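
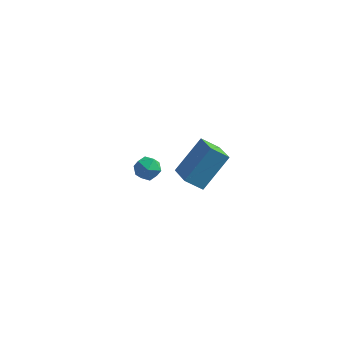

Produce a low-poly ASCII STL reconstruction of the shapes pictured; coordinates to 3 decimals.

solid 
facet normal -0.719 0.687 -0.105
outer loop
vertex -3.974 4.459 -3.341
vertex -4.401 4.055 -3.059
vertex -4.057 4.471 -2.694
endloop
endfacet
facet normal -0.080 0.996 -0.029
outer loop
vertex -3.974 4.459 -3.341
vertex -4.057 4.471 -2.694
vertex -3.457 4.512 -2.947
endloop
endfacet
facet normal 0.343 0.760 -0.553
outer loop
vertex -3.974 4.459 -3.341
vertex -3.457 4.512 -2.947
vertex -3.432 4.121 -3.469
endloop
endfacet
facet normal -0.035 0.305 -0.952
outer loop
vertex -3.974 4.459 -3.341
vertex -3.432 4.121 -3.469
vertex -4.015 3.839 -3.538
endloop
endfacet
facet normal -0.691 0.260 -0.674
outer loop
vertex -3.974 4.459 -3.341
vertex -4.015 3.839 -3.538
vertex -4.401 4.055 -3.059
endloop
endfacet
facet normal 0.196 0.781 0.592
outer loop
vertex -3.457 4.512 -2.947
vertex -4.057 4.471 -2.694
vertex -3.565 4.141 -2.422
endloop
endfacet
facet normal -0.837 0.280 0.470
outer loop
vertex -4.057 4.471 -2.694
vertex -4.401 4.055 -3.059
vertex -4.148 3.859 -2.491
endloop
endfacet
facet normal -0.792 -0.410 -0.453
outer loop
vertex -4.401 4.055 -3.059
vertex -4.015 3.839 -3.538
vertex -4.123 3.468 -3.013
endloop
endfacet
facet normal 0.271 -0.339 -0.901
outer loop
vertex -4.015 3.839 -3.538
vertex -3.432 4.121 -3.469
vertex -3.523 3.509 -3.266
endloop
endfacet
facet normal 0.881 0.397 -0.255
outer loop
vertex -3.432 4.121 -3.469
vertex -3.457 4.512 -2.947
vertex -3.179 3.925 -2.901
endloop
endfacet
facet normal 0.035 -0.305 0.952
outer loop
vertex -3.606 3.521 -2.619
vertex -3.565 4.141 -2.422
vertex -4.148 3.859 -2.491
endloop
endfacet
facet normal -0.343 -0.760 0.553
outer loop
vertex -3.606 3.521 -2.619
vertex -4.148 3.859 -2.491
vertex -4.123 3.468 -3.013
endloop
endfacet
facet normal 0.080 -0.996 0.029
outer loop
vertex -3.606 3.521 -2.619
vertex -4.123 3.468 -3.013
vertex -3.523 3.509 -3.266
endloop
endfacet
facet normal 0.719 -0.687 0.105
outer loop
vertex -3.606 3.521 -2.619
vertex -3.523 3.509 -3.266
vertex -3.179 3.925 -2.901
endloop
endfacet
facet normal 0.691 -0.260 0.674
outer loop
vertex -3.606 3.521 -2.619
vertex -3.179 3.925 -2.901
vertex -3.565 4.141 -2.422
endloop
endfacet
facet normal -0.271 0.339 0.901
outer loop
vertex -4.148 3.859 -2.491
vertex -3.565 4.141 -2.422
vertex -4.057 4.471 -2.694
endloop
endfacet
facet normal -0.881 -0.397 0.255
outer loop
vertex -4.123 3.468 -3.013
vertex -4.148 3.859 -2.491
vertex -4.401 4.055 -3.059
endloop
endfacet
facet normal -0.196 -0.781 -0.592
outer loop
vertex -3.523 3.509 -3.266
vertex -4.123 3.468 -3.013
vertex -4.015 3.839 -3.538
endloop
endfacet
facet normal 0.837 -0.280 -0.470
outer loop
vertex -3.179 3.925 -2.901
vertex -3.523 3.509 -3.266
vertex -3.432 4.121 -3.469
endloop
endfacet
facet normal 0.792 0.410 0.453
outer loop
vertex -3.565 4.141 -2.422
vertex -3.179 3.925 -2.901
vertex -3.457 4.512 -2.947
endloop
endfacet
facet normal -0.557 0.767 -0.320
outer loop
vertex -1.262 -0.161 1.334
vertex -0.571 0.855 2.566
vertex -0.613 0.077 0.774
endloop
endfacet
facet normal -0.397 -0.584 -0.708
outer loop
vertex 0.051 -0.835 1.154
vertex -1.262 -0.161 1.334
vertex -0.613 0.077 0.774
endloop
endfacet
facet normal -0.557 0.767 -0.320
outer loop
vertex -0.613 0.077 0.774
vertex -0.571 0.855 2.566
vertex 0.078 1.093 2.006
endloop
endfacet
facet normal 0.729 0.268 -0.630
outer loop
vertex 0.078 1.093 2.006
vertex 0.051 -0.835 1.154
vertex -0.613 0.077 0.774
endloop
endfacet
facet normal -0.729 -0.268 0.630
outer loop
vertex -1.262 -0.161 1.334
vertex 0.093 -0.057 2.946
vertex -0.571 0.855 2.566
endloop
endfacet
facet normal -0.397 -0.584 -0.708
outer loop
vertex -0.598 -1.073 1.714
vertex -1.262 -0.161 1.334
vertex 0.051 -0.835 1.154
endloop
endfacet
facet normal -0.729 -0.268 0.630
outer loop
vertex -0.598 -1.073 1.714
vertex 0.093 -0.057 2.946
vertex -1.262 -0.161 1.334
endloop
endfacet
facet normal 0.397 0.584 0.708
outer loop
vertex -0.571 0.855 2.566
vertex 0.093 -0.057 2.946
vertex 0.078 1.093 2.006
endloop
endfacet
facet normal 0.729 0.268 -0.630
outer loop
vertex 0.742 0.181 2.386
vertex 0.051 -0.835 1.154
vertex 0.078 1.093 2.006
endloop
endfacet
facet normal 0.397 0.584 0.708
outer loop
vertex 0.078 1.093 2.006
vertex 0.093 -0.057 2.946
vertex 0.742 0.181 2.386
endloop
endfacet
facet normal 0.557 -0.767 0.320
outer loop
vertex 0.742 0.181 2.386
vertex -0.598 -1.073 1.714
vertex 0.051 -0.835 1.154
endloop
endfacet
facet normal 0.557 -0.767 0.320
outer loop
vertex 0.093 -0.057 2.946
vertex -0.598 -1.073 1.714
vertex 0.742 0.181 2.386
endloop
endfacet

endsolid


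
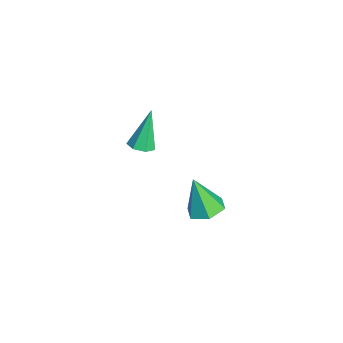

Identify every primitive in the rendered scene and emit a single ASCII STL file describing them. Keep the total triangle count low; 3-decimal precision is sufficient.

solid 
facet normal 0.211 0.275 -0.938
outer loop
vertex -1.702 -1.546 -3.814
vertex -2.532 -1.544 -4.0
vertex -2.16 -0.837 -3.709
endloop
endfacet
facet normal 0.675 0.339 0.656
outer loop
vertex -1.702 -1.546 -3.814
vertex -2.16 -0.837 -3.709
vertex -2.908 -2.036 -2.32
endloop
endfacet
facet normal 0.211 0.275 -0.938
outer loop
vertex -2.16 -0.837 -3.709
vertex -2.532 -1.544 -4.0
vertex -2.989 -0.835 -3.895
endloop
endfacet
facet normal -0.134 0.785 0.605
outer loop
vertex -2.16 -0.837 -3.709
vertex -2.989 -0.835 -3.895
vertex -2.908 -2.036 -2.32
endloop
endfacet
facet normal 0.210 0.274 -0.938
outer loop
vertex -2.989 -0.835 -3.895
vertex -2.532 -1.544 -4.0
vertex -3.361 -1.542 -4.185
endloop
endfacet
facet normal -0.888 0.342 0.306
outer loop
vertex -2.989 -0.835 -3.895
vertex -3.361 -1.542 -4.185
vertex -2.908 -2.036 -2.32
endloop
endfacet
facet normal 0.210 0.274 -0.938
outer loop
vertex -3.361 -1.542 -4.185
vertex -2.532 -1.544 -4.0
vertex -2.904 -2.251 -4.29
endloop
endfacet
facet normal -0.835 -0.547 0.058
outer loop
vertex -3.361 -1.542 -4.185
vertex -2.904 -2.251 -4.29
vertex -2.908 -2.036 -2.32
endloop
endfacet
facet normal 0.209 0.275 -0.938
outer loop
vertex -2.904 -2.251 -4.29
vertex -2.532 -1.544 -4.0
vertex -2.074 -2.252 -4.105
endloop
endfacet
facet normal -0.025 -0.994 0.108
outer loop
vertex -2.904 -2.251 -4.29
vertex -2.074 -2.252 -4.105
vertex -2.908 -2.036 -2.32
endloop
endfacet
facet normal 0.211 0.275 -0.938
outer loop
vertex -2.074 -2.252 -4.105
vertex -2.532 -1.544 -4.0
vertex -1.702 -1.546 -3.814
endloop
endfacet
facet normal 0.728 -0.551 0.407
outer loop
vertex -2.074 -2.252 -4.105
vertex -1.702 -1.546 -3.814
vertex -2.908 -2.036 -2.32
endloop
endfacet
facet normal 0.282 -0.259 -0.924
outer loop
vertex -2.223 -3.646 0.593
vertex -2.53 -4.149 0.64
vertex -2.711 -3.625 0.438
endloop
endfacet
facet normal 0.033 0.999 0.030
outer loop
vertex -2.223 -3.646 0.593
vertex -2.711 -3.625 0.438
vertex -3.05 -3.671 2.34
endloop
endfacet
facet normal 0.282 -0.259 -0.924
outer loop
vertex -2.711 -3.625 0.438
vertex -2.53 -4.149 0.64
vertex -3.062 -3.997 0.435
endloop
endfacet
facet normal -0.722 0.682 -0.112
outer loop
vertex -2.711 -3.625 0.438
vertex -3.062 -3.997 0.435
vertex -3.05 -3.671 2.34
endloop
endfacet
facet normal 0.282 -0.259 -0.924
outer loop
vertex -3.062 -3.997 0.435
vertex -2.53 -4.149 0.64
vertex -3.012 -4.484 0.587
endloop
endfacet
facet normal -0.995 -0.095 0.023
outer loop
vertex -3.062 -3.997 0.435
vertex -3.012 -4.484 0.587
vertex -3.05 -3.671 2.34
endloop
endfacet
facet normal 0.282 -0.260 -0.924
outer loop
vertex -3.012 -4.484 0.587
vertex -2.53 -4.149 0.64
vertex -2.599 -4.718 0.779
endloop
endfacet
facet normal -0.577 -0.745 0.333
outer loop
vertex -3.012 -4.484 0.587
vertex -2.599 -4.718 0.779
vertex -3.05 -3.671 2.34
endloop
endfacet
facet normal 0.284 -0.260 -0.923
outer loop
vertex -2.599 -4.718 0.779
vertex -2.53 -4.149 0.64
vertex -2.134 -4.523 0.867
endloop
endfacet
facet normal 0.216 -0.781 0.586
outer loop
vertex -2.599 -4.718 0.779
vertex -2.134 -4.523 0.867
vertex -3.05 -3.671 2.34
endloop
endfacet
facet normal 0.284 -0.260 -0.923
outer loop
vertex -2.134 -4.523 0.867
vertex -2.53 -4.149 0.64
vertex -1.967 -4.046 0.784
endloop
endfacet
facet normal 0.788 -0.173 0.590
outer loop
vertex -2.134 -4.523 0.867
vertex -1.967 -4.046 0.784
vertex -3.05 -3.671 2.34
endloop
endfacet
facet normal 0.284 -0.259 -0.923
outer loop
vertex -1.967 -4.046 0.784
vertex -2.53 -4.149 0.64
vertex -2.223 -3.646 0.593
endloop
endfacet
facet normal 0.708 0.617 0.344
outer loop
vertex -1.967 -4.046 0.784
vertex -2.223 -3.646 0.593
vertex -3.05 -3.671 2.34
endloop
endfacet

endsolid


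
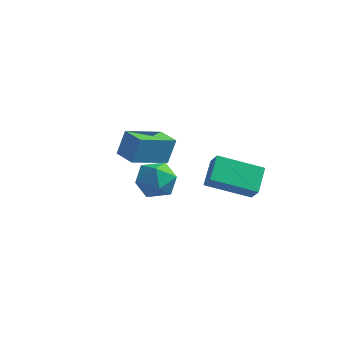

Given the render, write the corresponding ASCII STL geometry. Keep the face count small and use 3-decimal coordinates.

solid 
facet normal -0.835 -0.421 0.354
outer loop
vertex 1.555 0.354 1.214
vertex 1.088 0.728 0.556
vertex 1.772 -0.715 0.454
endloop
endfacet
facet normal 0.526 -0.419 0.740
outer loop
vertex 3.492 0.152 -0.276
vertex 1.555 0.354 1.214
vertex 1.772 -0.715 0.454
endloop
endfacet
facet normal -0.835 -0.421 0.355
outer loop
vertex 1.772 -0.715 0.454
vertex 1.088 0.728 0.556
vertex 1.304 -0.342 -0.205
endloop
endfacet
facet normal 0.163 -0.804 -0.571
outer loop
vertex 1.304 -0.342 -0.205
vertex 3.492 0.152 -0.276
vertex 1.772 -0.715 0.454
endloop
endfacet
facet normal -0.162 0.804 0.572
outer loop
vertex 1.555 0.354 1.214
vertex 2.808 1.595 -0.174
vertex 1.088 0.728 0.556
endloop
endfacet
facet normal 0.525 -0.420 0.740
outer loop
vertex 3.276 1.222 0.485
vertex 1.555 0.354 1.214
vertex 3.492 0.152 -0.276
endloop
endfacet
facet normal -0.164 0.804 0.571
outer loop
vertex 3.276 1.222 0.485
vertex 2.808 1.595 -0.174
vertex 1.555 0.354 1.214
endloop
endfacet
facet normal -0.526 0.420 -0.740
outer loop
vertex 1.088 0.728 0.556
vertex 2.808 1.595 -0.174
vertex 1.304 -0.342 -0.205
endloop
endfacet
facet normal 0.163 -0.804 -0.572
outer loop
vertex 3.025 0.526 -0.934
vertex 3.492 0.152 -0.276
vertex 1.304 -0.342 -0.205
endloop
endfacet
facet normal -0.525 0.420 -0.740
outer loop
vertex 1.304 -0.342 -0.205
vertex 2.808 1.595 -0.174
vertex 3.025 0.526 -0.934
endloop
endfacet
facet normal 0.835 0.420 -0.354
outer loop
vertex 3.025 0.526 -0.934
vertex 3.276 1.222 0.485
vertex 3.492 0.152 -0.276
endloop
endfacet
facet normal 0.835 0.421 -0.354
outer loop
vertex 2.808 1.595 -0.174
vertex 3.276 1.222 0.485
vertex 3.025 0.526 -0.934
endloop
endfacet
facet normal -0.884 0.468 -0.012
outer loop
vertex -3.039 1.104 1.025
vertex -2.188 2.693 0.363
vertex -3.233 0.707 -0.176
endloop
endfacet
facet normal -0.443 -0.827 0.345
outer loop
vertex -2.252 0.187 -0.163
vertex -3.039 1.104 1.025
vertex -3.233 0.707 -0.176
endloop
endfacet
facet normal -0.884 0.468 -0.012
outer loop
vertex -3.233 0.707 -0.176
vertex -2.188 2.693 0.363
vertex -2.382 2.296 -0.838
endloop
endfacet
facet normal -0.152 -0.310 -0.939
outer loop
vertex -2.382 2.296 -0.838
vertex -2.252 0.187 -0.163
vertex -3.233 0.707 -0.176
endloop
endfacet
facet normal 0.152 0.310 0.939
outer loop
vertex -3.039 1.104 1.025
vertex -1.207 2.173 0.376
vertex -2.188 2.693 0.363
endloop
endfacet
facet normal -0.443 -0.827 0.345
outer loop
vertex -2.058 0.584 1.038
vertex -3.039 1.104 1.025
vertex -2.252 0.187 -0.163
endloop
endfacet
facet normal 0.152 0.310 0.939
outer loop
vertex -2.058 0.584 1.038
vertex -1.207 2.173 0.376
vertex -3.039 1.104 1.025
endloop
endfacet
facet normal 0.443 0.827 -0.345
outer loop
vertex -2.188 2.693 0.363
vertex -1.207 2.173 0.376
vertex -2.382 2.296 -0.838
endloop
endfacet
facet normal -0.152 -0.310 -0.939
outer loop
vertex -1.401 1.776 -0.825
vertex -2.252 0.187 -0.163
vertex -2.382 2.296 -0.838
endloop
endfacet
facet normal 0.443 0.827 -0.345
outer loop
vertex -2.382 2.296 -0.838
vertex -1.207 2.173 0.376
vertex -1.401 1.776 -0.825
endloop
endfacet
facet normal 0.884 -0.468 0.012
outer loop
vertex -1.401 1.776 -0.825
vertex -2.058 0.584 1.038
vertex -2.252 0.187 -0.163
endloop
endfacet
facet normal 0.884 -0.468 0.012
outer loop
vertex -1.207 2.173 0.376
vertex -2.058 0.584 1.038
vertex -1.401 1.776 -0.825
endloop
endfacet
facet normal -0.947 0.309 0.083
outer loop
vertex -0.061 -2.116 1.199
vertex -0.367 -2.987 0.949
vertex -0.218 -2.778 1.871
endloop
endfacet
facet normal -0.524 0.665 0.532
outer loop
vertex -0.061 -2.116 1.199
vertex -0.218 -2.778 1.871
vertex 0.553 -2.214 1.926
endloop
endfacet
facet normal -0.018 0.989 0.148
outer loop
vertex -0.061 -2.116 1.199
vertex 0.553 -2.214 1.926
vertex 0.881 -2.075 1.038
endloop
endfacet
facet normal -0.128 0.833 -0.538
outer loop
vertex -0.061 -2.116 1.199
vertex 0.881 -2.075 1.038
vertex 0.313 -2.553 0.434
endloop
endfacet
facet normal -0.703 0.413 -0.579
outer loop
vertex -0.061 -2.116 1.199
vertex 0.313 -2.553 0.434
vertex -0.367 -2.987 0.949
endloop
endfacet
facet normal -0.207 0.189 0.960
outer loop
vertex 0.553 -2.214 1.926
vertex -0.218 -2.778 1.871
vertex 0.627 -3.147 2.126
endloop
endfacet
facet normal -0.892 -0.387 0.232
outer loop
vertex -0.218 -2.778 1.871
vertex -0.367 -2.987 0.949
vertex 0.059 -3.625 1.522
endloop
endfacet
facet normal -0.496 -0.219 -0.840
outer loop
vertex -0.367 -2.987 0.949
vertex 0.313 -2.553 0.434
vertex 0.387 -3.486 0.634
endloop
endfacet
facet normal 0.435 0.461 -0.774
outer loop
vertex 0.313 -2.553 0.434
vertex 0.881 -2.075 1.038
vertex 1.158 -2.922 0.689
endloop
endfacet
facet normal 0.614 0.714 0.338
outer loop
vertex 0.881 -2.075 1.038
vertex 0.553 -2.214 1.926
vertex 1.307 -2.713 1.611
endloop
endfacet
facet normal 0.128 -0.833 0.538
outer loop
vertex 1.001 -3.584 1.361
vertex 0.627 -3.147 2.126
vertex 0.059 -3.625 1.522
endloop
endfacet
facet normal 0.018 -0.989 -0.148
outer loop
vertex 1.001 -3.584 1.361
vertex 0.059 -3.625 1.522
vertex 0.387 -3.486 0.634
endloop
endfacet
facet normal 0.524 -0.665 -0.532
outer loop
vertex 1.001 -3.584 1.361
vertex 0.387 -3.486 0.634
vertex 1.158 -2.922 0.689
endloop
endfacet
facet normal 0.947 -0.309 -0.083
outer loop
vertex 1.001 -3.584 1.361
vertex 1.158 -2.922 0.689
vertex 1.307 -2.713 1.611
endloop
endfacet
facet normal 0.703 -0.413 0.579
outer loop
vertex 1.001 -3.584 1.361
vertex 1.307 -2.713 1.611
vertex 0.627 -3.147 2.126
endloop
endfacet
facet normal -0.435 -0.461 0.774
outer loop
vertex 0.059 -3.625 1.522
vertex 0.627 -3.147 2.126
vertex -0.218 -2.778 1.871
endloop
endfacet
facet normal -0.614 -0.714 -0.338
outer loop
vertex 0.387 -3.486 0.634
vertex 0.059 -3.625 1.522
vertex -0.367 -2.987 0.949
endloop
endfacet
facet normal 0.207 -0.189 -0.960
outer loop
vertex 1.158 -2.922 0.689
vertex 0.387 -3.486 0.634
vertex 0.313 -2.553 0.434
endloop
endfacet
facet normal 0.892 0.387 -0.232
outer loop
vertex 1.307 -2.713 1.611
vertex 1.158 -2.922 0.689
vertex 0.881 -2.075 1.038
endloop
endfacet
facet normal 0.496 0.219 0.840
outer loop
vertex 0.627 -3.147 2.126
vertex 1.307 -2.713 1.611
vertex 0.553 -2.214 1.926
endloop
endfacet

endsolid


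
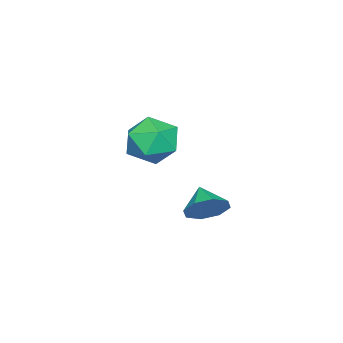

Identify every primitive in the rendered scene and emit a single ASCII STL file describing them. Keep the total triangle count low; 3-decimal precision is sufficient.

solid 
facet normal 0.642 0.563 -0.520
outer loop
vertex 1.284 2.983 0.406
vertex 1.003 2.628 -0.325
vertex 0.78 3.315 0.143
endloop
endfacet
facet normal -0.338 0.213 0.917
outer loop
vertex 1.284 2.983 0.406
vertex 0.78 3.315 0.143
vertex 0.277 1.992 0.265
endloop
endfacet
facet normal 0.643 0.563 -0.520
outer loop
vertex 0.78 3.315 0.143
vertex 1.003 2.628 -0.325
vertex 0.407 3.244 -0.395
endloop
endfacet
facet normal -0.791 0.347 0.503
outer loop
vertex 0.78 3.315 0.143
vertex 0.407 3.244 -0.395
vertex 0.277 1.992 0.265
endloop
endfacet
facet normal 0.642 0.562 -0.522
outer loop
vertex 0.407 3.244 -0.395
vertex 1.003 2.628 -0.325
vertex 0.382 2.812 -0.891
endloop
endfacet
facet normal -0.996 0.089 -0.027
outer loop
vertex 0.407 3.244 -0.395
vertex 0.382 2.812 -0.891
vertex 0.277 1.992 0.265
endloop
endfacet
facet normal 0.642 0.562 -0.522
outer loop
vertex 0.382 2.812 -0.891
vertex 1.003 2.628 -0.325
vertex 0.721 2.272 -1.055
endloop
endfacet
facet normal -0.834 -0.412 -0.368
outer loop
vertex 0.382 2.812 -0.891
vertex 0.721 2.272 -1.055
vertex 0.277 1.992 0.265
endloop
endfacet
facet normal 0.642 0.562 -0.522
outer loop
vertex 0.721 2.272 -1.055
vertex 1.003 2.628 -0.325
vertex 1.225 1.941 -0.792
endloop
endfacet
facet normal -0.400 -0.860 -0.317
outer loop
vertex 0.721 2.272 -1.055
vertex 1.225 1.941 -0.792
vertex 0.277 1.992 0.265
endloop
endfacet
facet normal 0.643 0.562 -0.521
outer loop
vertex 1.225 1.941 -0.792
vertex 1.003 2.628 -0.325
vertex 1.599 2.012 -0.254
endloop
endfacet
facet normal 0.052 -0.994 0.095
outer loop
vertex 1.225 1.941 -0.792
vertex 1.599 2.012 -0.254
vertex 0.277 1.992 0.265
endloop
endfacet
facet normal 0.643 0.562 -0.521
outer loop
vertex 1.599 2.012 -0.254
vertex 1.003 2.628 -0.325
vertex 1.623 2.444 0.242
endloop
endfacet
facet normal 0.257 -0.735 0.628
outer loop
vertex 1.599 2.012 -0.254
vertex 1.623 2.444 0.242
vertex 0.277 1.992 0.265
endloop
endfacet
facet normal 0.643 0.562 -0.520
outer loop
vertex 1.623 2.444 0.242
vertex 1.003 2.628 -0.325
vertex 1.284 2.983 0.406
endloop
endfacet
facet normal 0.095 -0.234 0.967
outer loop
vertex 1.623 2.444 0.242
vertex 1.284 2.983 0.406
vertex 0.277 1.992 0.265
endloop
endfacet
facet normal 0.403 -0.112 0.908
outer loop
vertex -2.656 -1.035 0.961
vertex -3.463 -1.885 1.214
vertex -2.416 -2.183 0.713
endloop
endfacet
facet normal 0.896 0.093 0.435
outer loop
vertex -2.656 -1.035 0.961
vertex -2.416 -2.183 0.713
vertex -2.124 -1.327 -0.073
endloop
endfacet
facet normal 0.684 0.714 0.151
outer loop
vertex -2.656 -1.035 0.961
vertex -2.124 -1.327 -0.073
vertex -2.991 -0.499 -0.057
endloop
endfacet
facet normal 0.060 0.891 0.449
outer loop
vertex -2.656 -1.035 0.961
vertex -2.991 -0.499 -0.057
vertex -3.818 -0.844 0.738
endloop
endfacet
facet normal -0.113 0.381 0.918
outer loop
vertex -2.656 -1.035 0.961
vertex -3.818 -0.844 0.738
vertex -3.463 -1.885 1.214
endloop
endfacet
facet normal 0.916 -0.393 -0.087
outer loop
vertex -2.124 -1.327 -0.073
vertex -2.416 -2.183 0.713
vertex -2.602 -2.356 -0.458
endloop
endfacet
facet normal 0.119 -0.725 0.679
outer loop
vertex -2.416 -2.183 0.713
vertex -3.463 -1.885 1.214
vertex -3.429 -2.701 0.337
endloop
endfacet
facet normal -0.716 0.073 0.694
outer loop
vertex -3.463 -1.885 1.214
vertex -3.818 -0.844 0.738
vertex -4.296 -1.873 0.353
endloop
endfacet
facet normal -0.436 0.898 -0.063
outer loop
vertex -3.818 -0.844 0.738
vertex -2.991 -0.499 -0.057
vertex -4.004 -1.017 -0.433
endloop
endfacet
facet normal 0.573 0.611 -0.546
outer loop
vertex -2.991 -0.499 -0.057
vertex -2.124 -1.327 -0.073
vertex -2.957 -1.315 -0.934
endloop
endfacet
facet normal -0.060 -0.891 -0.449
outer loop
vertex -3.764 -2.165 -0.681
vertex -2.602 -2.356 -0.458
vertex -3.429 -2.701 0.337
endloop
endfacet
facet normal -0.684 -0.714 -0.151
outer loop
vertex -3.764 -2.165 -0.681
vertex -3.429 -2.701 0.337
vertex -4.296 -1.873 0.353
endloop
endfacet
facet normal -0.896 -0.093 -0.435
outer loop
vertex -3.764 -2.165 -0.681
vertex -4.296 -1.873 0.353
vertex -4.004 -1.017 -0.433
endloop
endfacet
facet normal -0.403 0.112 -0.908
outer loop
vertex -3.764 -2.165 -0.681
vertex -4.004 -1.017 -0.433
vertex -2.957 -1.315 -0.934
endloop
endfacet
facet normal 0.113 -0.381 -0.918
outer loop
vertex -3.764 -2.165 -0.681
vertex -2.957 -1.315 -0.934
vertex -2.602 -2.356 -0.458
endloop
endfacet
facet normal 0.436 -0.898 0.063
outer loop
vertex -3.429 -2.701 0.337
vertex -2.602 -2.356 -0.458
vertex -2.416 -2.183 0.713
endloop
endfacet
facet normal -0.573 -0.611 0.546
outer loop
vertex -4.296 -1.873 0.353
vertex -3.429 -2.701 0.337
vertex -3.463 -1.885 1.214
endloop
endfacet
facet normal -0.916 0.393 0.087
outer loop
vertex -4.004 -1.017 -0.433
vertex -4.296 -1.873 0.353
vertex -3.818 -0.844 0.738
endloop
endfacet
facet normal -0.119 0.725 -0.679
outer loop
vertex -2.957 -1.315 -0.934
vertex -4.004 -1.017 -0.433
vertex -2.991 -0.499 -0.057
endloop
endfacet
facet normal 0.716 -0.073 -0.694
outer loop
vertex -2.602 -2.356 -0.458
vertex -2.957 -1.315 -0.934
vertex -2.124 -1.327 -0.073
endloop
endfacet

endsolid


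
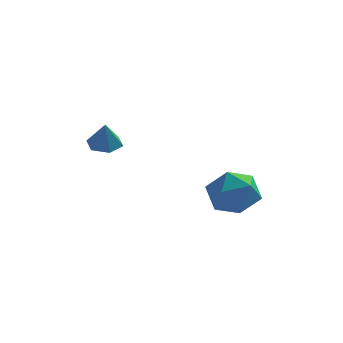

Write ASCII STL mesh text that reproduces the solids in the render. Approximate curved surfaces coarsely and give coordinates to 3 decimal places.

solid 
facet normal 0.178 0.953 0.244
outer loop
vertex 1.559 3.555 -4.22
vertex 0.824 3.5 -3.47
vertex 1.822 3.257 -3.247
endloop
endfacet
facet normal 0.767 0.641 -0.011
outer loop
vertex 1.559 3.555 -4.22
vertex 1.822 3.257 -3.247
vertex 2.228 2.757 -4.079
endloop
endfacet
facet normal 0.623 0.404 -0.669
outer loop
vertex 1.559 3.555 -4.22
vertex 2.228 2.757 -4.079
vertex 1.48 2.692 -4.815
endloop
endfacet
facet normal -0.054 0.570 -0.820
outer loop
vertex 1.559 3.555 -4.22
vertex 1.48 2.692 -4.815
vertex 0.613 3.151 -4.439
endloop
endfacet
facet normal -0.329 0.909 -0.256
outer loop
vertex 1.559 3.555 -4.22
vertex 0.613 3.151 -4.439
vertex 0.824 3.5 -3.47
endloop
endfacet
facet normal 0.913 0.076 0.400
outer loop
vertex 2.228 2.757 -4.079
vertex 1.822 3.257 -3.247
vertex 1.907 2.209 -3.241
endloop
endfacet
facet normal -0.040 0.581 0.813
outer loop
vertex 1.822 3.257 -3.247
vertex 0.824 3.5 -3.47
vertex 1.04 2.668 -2.865
endloop
endfacet
facet normal -0.860 0.510 0.004
outer loop
vertex 0.824 3.5 -3.47
vertex 0.613 3.151 -4.439
vertex 0.292 2.603 -3.601
endloop
endfacet
facet normal -0.415 -0.039 -0.909
outer loop
vertex 0.613 3.151 -4.439
vertex 1.48 2.692 -4.815
vertex 0.698 2.103 -4.433
endloop
endfacet
facet normal 0.681 -0.307 -0.665
outer loop
vertex 1.48 2.692 -4.815
vertex 2.228 2.757 -4.079
vertex 1.696 1.86 -4.21
endloop
endfacet
facet normal 0.054 -0.570 0.820
outer loop
vertex 0.961 1.805 -3.46
vertex 1.907 2.209 -3.241
vertex 1.04 2.668 -2.865
endloop
endfacet
facet normal -0.623 -0.404 0.669
outer loop
vertex 0.961 1.805 -3.46
vertex 1.04 2.668 -2.865
vertex 0.292 2.603 -3.601
endloop
endfacet
facet normal -0.767 -0.641 0.011
outer loop
vertex 0.961 1.805 -3.46
vertex 0.292 2.603 -3.601
vertex 0.698 2.103 -4.433
endloop
endfacet
facet normal -0.178 -0.953 -0.244
outer loop
vertex 0.961 1.805 -3.46
vertex 0.698 2.103 -4.433
vertex 1.696 1.86 -4.21
endloop
endfacet
facet normal 0.329 -0.909 0.256
outer loop
vertex 0.961 1.805 -3.46
vertex 1.696 1.86 -4.21
vertex 1.907 2.209 -3.241
endloop
endfacet
facet normal 0.415 0.039 0.909
outer loop
vertex 1.04 2.668 -2.865
vertex 1.907 2.209 -3.241
vertex 1.822 3.257 -3.247
endloop
endfacet
facet normal -0.681 0.307 0.665
outer loop
vertex 0.292 2.603 -3.601
vertex 1.04 2.668 -2.865
vertex 0.824 3.5 -3.47
endloop
endfacet
facet normal -0.913 -0.076 -0.400
outer loop
vertex 0.698 2.103 -4.433
vertex 0.292 2.603 -3.601
vertex 0.613 3.151 -4.439
endloop
endfacet
facet normal 0.040 -0.581 -0.813
outer loop
vertex 1.696 1.86 -4.21
vertex 0.698 2.103 -4.433
vertex 1.48 2.692 -4.815
endloop
endfacet
facet normal 0.860 -0.510 -0.004
outer loop
vertex 1.907 2.209 -3.241
vertex 1.696 1.86 -4.21
vertex 2.228 2.757 -4.079
endloop
endfacet
facet normal -0.090 0.302 -0.949
outer loop
vertex -2.457 1.324 -0.896
vertex -2.807 0.817 -1.024
vertex -3.083 1.348 -0.829
endloop
endfacet
facet normal 0.102 0.704 0.703
outer loop
vertex -2.457 1.324 -0.896
vertex -3.083 1.348 -0.829
vertex -2.713 0.503 -0.036
endloop
endfacet
facet normal -0.092 0.301 -0.949
outer loop
vertex -3.083 1.348 -0.829
vertex -2.807 0.817 -1.024
vertex -3.433 0.841 -0.956
endloop
endfacet
facet normal -0.689 0.312 0.654
outer loop
vertex -3.083 1.348 -0.829
vertex -3.433 0.841 -0.956
vertex -2.713 0.503 -0.036
endloop
endfacet
facet normal -0.092 0.300 -0.949
outer loop
vertex -3.433 0.841 -0.956
vertex -2.807 0.817 -1.024
vertex -3.157 0.309 -1.151
endloop
endfacet
facet normal -0.750 -0.533 0.391
outer loop
vertex -3.433 0.841 -0.956
vertex -3.157 0.309 -1.151
vertex -2.713 0.503 -0.036
endloop
endfacet
facet normal -0.092 0.300 -0.949
outer loop
vertex -3.157 0.309 -1.151
vertex -2.807 0.817 -1.024
vertex -2.531 0.285 -1.219
endloop
endfacet
facet normal -0.018 -0.984 0.178
outer loop
vertex -3.157 0.309 -1.151
vertex -2.531 0.285 -1.219
vertex -2.713 0.503 -0.036
endloop
endfacet
facet normal -0.090 0.301 -0.949
outer loop
vertex -2.531 0.285 -1.219
vertex -2.807 0.817 -1.024
vertex -2.181 0.793 -1.091
endloop
endfacet
facet normal 0.774 -0.591 0.228
outer loop
vertex -2.531 0.285 -1.219
vertex -2.181 0.793 -1.091
vertex -2.713 0.503 -0.036
endloop
endfacet
facet normal -0.090 0.302 -0.949
outer loop
vertex -2.181 0.793 -1.091
vertex -2.807 0.817 -1.024
vertex -2.457 1.324 -0.896
endloop
endfacet
facet normal 0.834 0.253 0.490
outer loop
vertex -2.181 0.793 -1.091
vertex -2.457 1.324 -0.896
vertex -2.713 0.503 -0.036
endloop
endfacet

endsolid


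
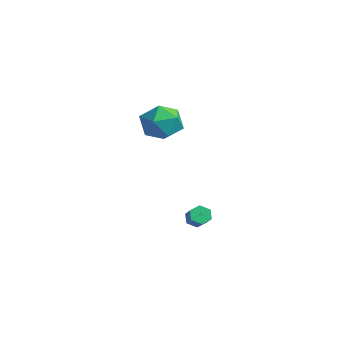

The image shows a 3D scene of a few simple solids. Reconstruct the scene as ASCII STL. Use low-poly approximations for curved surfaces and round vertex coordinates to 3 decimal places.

solid 
facet normal -0.802 0.182 -0.569
outer loop
vertex 2.549 -0.342 -3.253
vertex 2.251 -0.798 -2.979
vertex 2.218 -0.233 -2.752
endloop
endfacet
facet normal 0.251 0.967 -0.044
outer loop
vertex 2.549 -0.342 -3.253
vertex 2.218 -0.233 -2.752
vertex 3.447 -0.546 -2.615
endloop
endfacet
facet normal 0.251 0.967 -0.044
outer loop
vertex 3.447 -0.546 -2.615
vertex 2.218 -0.233 -2.752
vertex 3.116 -0.437 -2.115
endloop
endfacet
facet normal 0.801 -0.181 0.570
outer loop
vertex 3.447 -0.546 -2.615
vertex 3.116 -0.437 -2.115
vertex 3.149 -1.002 -2.341
endloop
endfacet
facet normal -0.802 0.182 -0.569
outer loop
vertex 2.218 -0.233 -2.752
vertex 2.251 -0.798 -2.979
vertex 1.92 -0.689 -2.478
endloop
endfacet
facet normal -0.344 0.638 0.689
outer loop
vertex 2.218 -0.233 -2.752
vertex 1.92 -0.689 -2.478
vertex 3.116 -0.437 -2.115
endloop
endfacet
facet normal -0.344 0.639 0.688
outer loop
vertex 3.116 -0.437 -2.115
vertex 1.92 -0.689 -2.478
vertex 2.818 -0.893 -1.84
endloop
endfacet
facet normal 0.802 -0.181 0.569
outer loop
vertex 3.116 -0.437 -2.115
vertex 2.818 -0.893 -1.84
vertex 3.149 -1.002 -2.341
endloop
endfacet
facet normal -0.802 0.182 -0.569
outer loop
vertex 1.92 -0.689 -2.478
vertex 2.251 -0.798 -2.979
vertex 1.953 -1.254 -2.705
endloop
endfacet
facet normal -0.595 -0.329 0.733
outer loop
vertex 1.92 -0.689 -2.478
vertex 1.953 -1.254 -2.705
vertex 2.818 -0.893 -1.84
endloop
endfacet
facet normal -0.595 -0.329 0.733
outer loop
vertex 2.818 -0.893 -1.84
vertex 1.953 -1.254 -2.705
vertex 2.851 -1.458 -2.067
endloop
endfacet
facet normal 0.802 -0.182 0.569
outer loop
vertex 2.818 -0.893 -1.84
vertex 2.851 -1.458 -2.067
vertex 3.149 -1.002 -2.341
endloop
endfacet
facet normal -0.801 0.181 -0.570
outer loop
vertex 1.953 -1.254 -2.705
vertex 2.251 -0.798 -2.979
vertex 2.284 -1.363 -3.205
endloop
endfacet
facet normal -0.251 -0.967 0.044
outer loop
vertex 1.953 -1.254 -2.705
vertex 2.284 -1.363 -3.205
vertex 2.851 -1.458 -2.067
endloop
endfacet
facet normal -0.251 -0.967 0.044
outer loop
vertex 2.851 -1.458 -2.067
vertex 2.284 -1.363 -3.205
vertex 3.182 -1.567 -2.568
endloop
endfacet
facet normal 0.802 -0.182 0.569
outer loop
vertex 2.851 -1.458 -2.067
vertex 3.182 -1.567 -2.568
vertex 3.149 -1.002 -2.341
endloop
endfacet
facet normal -0.802 0.181 -0.569
outer loop
vertex 2.284 -1.363 -3.205
vertex 2.251 -0.798 -2.979
vertex 2.582 -0.907 -3.48
endloop
endfacet
facet normal 0.343 -0.639 -0.688
outer loop
vertex 2.284 -1.363 -3.205
vertex 2.582 -0.907 -3.48
vertex 3.182 -1.567 -2.568
endloop
endfacet
facet normal 0.344 -0.639 -0.688
outer loop
vertex 3.182 -1.567 -2.568
vertex 2.582 -0.907 -3.48
vertex 3.48 -1.111 -2.842
endloop
endfacet
facet normal 0.802 -0.182 0.569
outer loop
vertex 3.182 -1.567 -2.568
vertex 3.48 -1.111 -2.842
vertex 3.149 -1.002 -2.341
endloop
endfacet
facet normal -0.802 0.182 -0.569
outer loop
vertex 2.582 -0.907 -3.48
vertex 2.251 -0.798 -2.979
vertex 2.549 -0.342 -3.253
endloop
endfacet
facet normal 0.595 0.329 -0.733
outer loop
vertex 2.582 -0.907 -3.48
vertex 2.549 -0.342 -3.253
vertex 3.48 -1.111 -2.842
endloop
endfacet
facet normal 0.595 0.329 -0.733
outer loop
vertex 3.48 -1.111 -2.842
vertex 2.549 -0.342 -3.253
vertex 3.447 -0.546 -2.615
endloop
endfacet
facet normal 0.802 -0.182 0.569
outer loop
vertex 3.48 -1.111 -2.842
vertex 3.447 -0.546 -2.615
vertex 3.149 -1.002 -2.341
endloop
endfacet
facet normal -0.532 -0.361 0.766
outer loop
vertex 0.482 -2.248 4.307
vertex 1.017 -3.358 4.156
vertex 1.532 -2.518 4.91
endloop
endfacet
facet normal -0.402 0.336 0.851
outer loop
vertex 0.482 -2.248 4.307
vertex 1.532 -2.518 4.91
vertex 1.382 -1.399 4.397
endloop
endfacet
facet normal -0.672 0.682 0.289
outer loop
vertex 0.482 -2.248 4.307
vertex 1.382 -1.399 4.397
vertex 0.773 -1.546 3.326
endloop
endfacet
facet normal -0.969 0.198 -0.146
outer loop
vertex 0.482 -2.248 4.307
vertex 0.773 -1.546 3.326
vertex 0.548 -2.757 3.177
endloop
endfacet
facet normal -0.883 -0.446 0.149
outer loop
vertex 0.482 -2.248 4.307
vertex 0.548 -2.757 3.177
vertex 1.017 -3.358 4.156
endloop
endfacet
facet normal 0.304 0.430 0.850
outer loop
vertex 1.382 -1.399 4.397
vertex 1.532 -2.518 4.91
vertex 2.472 -1.983 4.303
endloop
endfacet
facet normal 0.094 -0.696 0.712
outer loop
vertex 1.532 -2.518 4.91
vertex 1.017 -3.358 4.156
vertex 2.247 -3.194 4.154
endloop
endfacet
facet normal -0.472 -0.834 -0.286
outer loop
vertex 1.017 -3.358 4.156
vertex 0.548 -2.757 3.177
vertex 1.638 -3.341 3.083
endloop
endfacet
facet normal -0.611 0.208 -0.764
outer loop
vertex 0.548 -2.757 3.177
vertex 0.773 -1.546 3.326
vertex 1.488 -2.222 2.57
endloop
endfacet
facet normal -0.132 0.989 -0.061
outer loop
vertex 0.773 -1.546 3.326
vertex 1.382 -1.399 4.397
vertex 2.003 -1.382 3.324
endloop
endfacet
facet normal 0.969 -0.198 0.146
outer loop
vertex 2.538 -2.492 3.173
vertex 2.472 -1.983 4.303
vertex 2.247 -3.194 4.154
endloop
endfacet
facet normal 0.672 -0.682 -0.289
outer loop
vertex 2.538 -2.492 3.173
vertex 2.247 -3.194 4.154
vertex 1.638 -3.341 3.083
endloop
endfacet
facet normal 0.402 -0.336 -0.851
outer loop
vertex 2.538 -2.492 3.173
vertex 1.638 -3.341 3.083
vertex 1.488 -2.222 2.57
endloop
endfacet
facet normal 0.532 0.361 -0.766
outer loop
vertex 2.538 -2.492 3.173
vertex 1.488 -2.222 2.57
vertex 2.003 -1.382 3.324
endloop
endfacet
facet normal 0.883 0.446 -0.149
outer loop
vertex 2.538 -2.492 3.173
vertex 2.003 -1.382 3.324
vertex 2.472 -1.983 4.303
endloop
endfacet
facet normal 0.611 -0.208 0.764
outer loop
vertex 2.247 -3.194 4.154
vertex 2.472 -1.983 4.303
vertex 1.532 -2.518 4.91
endloop
endfacet
facet normal 0.132 -0.989 0.061
outer loop
vertex 1.638 -3.341 3.083
vertex 2.247 -3.194 4.154
vertex 1.017 -3.358 4.156
endloop
endfacet
facet normal -0.304 -0.430 -0.850
outer loop
vertex 1.488 -2.222 2.57
vertex 1.638 -3.341 3.083
vertex 0.548 -2.757 3.177
endloop
endfacet
facet normal -0.094 0.696 -0.712
outer loop
vertex 2.003 -1.382 3.324
vertex 1.488 -2.222 2.57
vertex 0.773 -1.546 3.326
endloop
endfacet
facet normal 0.472 0.834 0.286
outer loop
vertex 2.472 -1.983 4.303
vertex 2.003 -1.382 3.324
vertex 1.382 -1.399 4.397
endloop
endfacet

endsolid


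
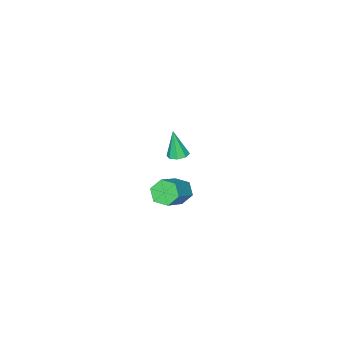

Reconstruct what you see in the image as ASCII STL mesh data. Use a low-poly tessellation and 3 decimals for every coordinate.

solid 
facet normal -0.812 -0.223 -0.539
outer loop
vertex -0.314 -1.366 -4.395
vertex -0.767 -1.066 -3.836
vertex -0.509 -0.611 -4.414
endloop
endfacet
facet normal 0.527 0.115 -0.842
outer loop
vertex -0.314 -1.366 -4.395
vertex -0.509 -0.611 -4.414
vertex 1.181 -0.955 -3.403
endloop
endfacet
facet normal 0.527 0.114 -0.842
outer loop
vertex 1.181 -0.955 -3.403
vertex -0.509 -0.611 -4.414
vertex 0.986 -0.2 -3.423
endloop
endfacet
facet normal 0.812 0.224 0.539
outer loop
vertex 1.181 -0.955 -3.403
vertex 0.986 -0.2 -3.423
vertex 0.727 -0.654 -2.844
endloop
endfacet
facet normal -0.812 -0.223 -0.539
outer loop
vertex -0.509 -0.611 -4.414
vertex -0.767 -1.066 -3.836
vertex -0.962 -0.311 -3.855
endloop
endfacet
facet normal 0.047 0.896 -0.442
outer loop
vertex -0.509 -0.611 -4.414
vertex -0.962 -0.311 -3.855
vertex 0.986 -0.2 -3.423
endloop
endfacet
facet normal 0.047 0.895 -0.443
outer loop
vertex 0.986 -0.2 -3.423
vertex -0.962 -0.311 -3.855
vertex 0.532 0.101 -2.864
endloop
endfacet
facet normal 0.812 0.224 0.539
outer loop
vertex 0.986 -0.2 -3.423
vertex 0.532 0.101 -2.864
vertex 0.727 -0.654 -2.844
endloop
endfacet
facet normal -0.812 -0.223 -0.539
outer loop
vertex -0.962 -0.311 -3.855
vertex -0.767 -1.066 -3.836
vertex -1.221 -0.765 -3.277
endloop
endfacet
facet normal -0.480 0.781 0.399
outer loop
vertex -0.962 -0.311 -3.855
vertex -1.221 -0.765 -3.277
vertex 0.532 0.101 -2.864
endloop
endfacet
facet normal -0.480 0.781 0.400
outer loop
vertex 0.532 0.101 -2.864
vertex -1.221 -0.765 -3.277
vertex 0.274 -0.354 -2.285
endloop
endfacet
facet normal 0.813 0.224 0.538
outer loop
vertex 0.532 0.101 -2.864
vertex 0.274 -0.354 -2.285
vertex 0.727 -0.654 -2.844
endloop
endfacet
facet normal -0.812 -0.224 -0.539
outer loop
vertex -1.221 -0.765 -3.277
vertex -0.767 -1.066 -3.836
vertex -1.026 -1.52 -3.257
endloop
endfacet
facet normal -0.527 -0.114 0.842
outer loop
vertex -1.221 -0.765 -3.277
vertex -1.026 -1.52 -3.257
vertex 0.274 -0.354 -2.285
endloop
endfacet
facet normal -0.527 -0.115 0.842
outer loop
vertex 0.274 -0.354 -2.285
vertex -1.026 -1.52 -3.257
vertex 0.469 -1.109 -2.266
endloop
endfacet
facet normal 0.812 0.223 0.539
outer loop
vertex 0.274 -0.354 -2.285
vertex 0.469 -1.109 -2.266
vertex 0.727 -0.654 -2.844
endloop
endfacet
facet normal -0.812 -0.224 -0.539
outer loop
vertex -1.026 -1.52 -3.257
vertex -0.767 -1.066 -3.836
vertex -0.572 -1.821 -3.816
endloop
endfacet
facet normal -0.048 -0.895 0.443
outer loop
vertex -1.026 -1.52 -3.257
vertex -0.572 -1.821 -3.816
vertex 0.469 -1.109 -2.266
endloop
endfacet
facet normal -0.047 -0.895 0.443
outer loop
vertex 0.469 -1.109 -2.266
vertex -0.572 -1.821 -3.816
vertex 0.922 -1.409 -2.825
endloop
endfacet
facet normal 0.812 0.223 0.539
outer loop
vertex 0.469 -1.109 -2.266
vertex 0.922 -1.409 -2.825
vertex 0.727 -0.654 -2.844
endloop
endfacet
facet normal -0.813 -0.224 -0.538
outer loop
vertex -0.572 -1.821 -3.816
vertex -0.767 -1.066 -3.836
vertex -0.314 -1.366 -4.395
endloop
endfacet
facet normal 0.480 -0.781 -0.400
outer loop
vertex -0.572 -1.821 -3.816
vertex -0.314 -1.366 -4.395
vertex 0.922 -1.409 -2.825
endloop
endfacet
facet normal 0.480 -0.782 -0.399
outer loop
vertex 0.922 -1.409 -2.825
vertex -0.314 -1.366 -4.395
vertex 1.181 -0.955 -3.403
endloop
endfacet
facet normal 0.812 0.223 0.539
outer loop
vertex 0.922 -1.409 -2.825
vertex 1.181 -0.955 -3.403
vertex 0.727 -0.654 -2.844
endloop
endfacet
facet normal 0.004 0.218 -0.976
outer loop
vertex 2.899 1.651 2.081
vertex 2.363 1.715 2.093
vertex 2.788 2.039 2.167
endloop
endfacet
facet normal 0.913 0.180 0.365
outer loop
vertex 2.899 1.651 2.081
vertex 2.788 2.039 2.167
vertex 2.357 1.385 3.567
endloop
endfacet
facet normal 0.002 0.220 -0.976
outer loop
vertex 2.788 2.039 2.167
vertex 2.363 1.715 2.093
vertex 2.428 2.238 2.211
endloop
endfacet
facet normal 0.467 0.737 0.488
outer loop
vertex 2.788 2.039 2.167
vertex 2.428 2.238 2.211
vertex 2.357 1.385 3.567
endloop
endfacet
facet normal 0.004 0.220 -0.976
outer loop
vertex 2.428 2.238 2.211
vertex 2.363 1.715 2.093
vertex 2.03 2.13 2.185
endloop
endfacet
facet normal -0.257 0.824 0.505
outer loop
vertex 2.428 2.238 2.211
vertex 2.03 2.13 2.185
vertex 2.357 1.385 3.567
endloop
endfacet
facet normal 0.002 0.218 -0.976
outer loop
vertex 2.03 2.13 2.185
vertex 2.363 1.715 2.093
vertex 1.827 1.779 2.106
endloop
endfacet
facet normal -0.828 0.388 0.405
outer loop
vertex 2.03 2.13 2.185
vertex 1.827 1.779 2.106
vertex 2.357 1.385 3.567
endloop
endfacet
facet normal 0.002 0.219 -0.976
outer loop
vertex 1.827 1.779 2.106
vertex 2.363 1.715 2.093
vertex 1.937 1.39 2.019
endloop
endfacet
facet normal -0.916 -0.315 0.248
outer loop
vertex 1.827 1.779 2.106
vertex 1.937 1.39 2.019
vertex 2.357 1.385 3.567
endloop
endfacet
facet normal 0.003 0.218 -0.976
outer loop
vertex 1.937 1.39 2.019
vertex 2.363 1.715 2.093
vertex 2.297 1.192 1.976
endloop
endfacet
facet normal -0.467 -0.876 0.124
outer loop
vertex 1.937 1.39 2.019
vertex 2.297 1.192 1.976
vertex 2.357 1.385 3.567
endloop
endfacet
facet normal 0.005 0.218 -0.976
outer loop
vertex 2.297 1.192 1.976
vertex 2.363 1.715 2.093
vertex 2.696 1.3 2.002
endloop
endfacet
facet normal 0.253 -0.961 0.107
outer loop
vertex 2.297 1.192 1.976
vertex 2.696 1.3 2.002
vertex 2.357 1.385 3.567
endloop
endfacet
facet normal 0.004 0.217 -0.976
outer loop
vertex 2.696 1.3 2.002
vertex 2.363 1.715 2.093
vertex 2.899 1.651 2.081
endloop
endfacet
facet normal 0.826 -0.524 0.207
outer loop
vertex 2.696 1.3 2.002
vertex 2.899 1.651 2.081
vertex 2.357 1.385 3.567
endloop
endfacet

endsolid


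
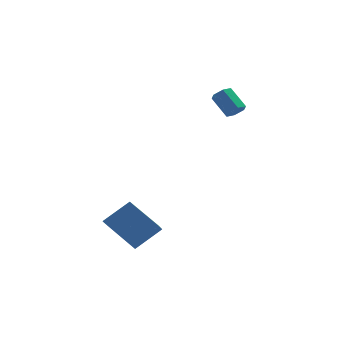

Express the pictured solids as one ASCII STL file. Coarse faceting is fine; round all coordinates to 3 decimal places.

solid 
facet normal -0.664 0.527 0.530
outer loop
vertex -3.915 -2.882 -1.659
vertex -3.76 -2.077 -2.265
vertex -5.248 -3.454 -2.759
endloop
endfacet
facet normal -0.152 -0.790 0.595
outer loop
vertex -3.8 -4.603 -3.915
vertex -3.915 -2.882 -1.659
vertex -5.248 -3.454 -2.759
endloop
endfacet
facet normal -0.664 0.527 0.530
outer loop
vertex -5.248 -3.454 -2.759
vertex -3.76 -2.077 -2.265
vertex -5.092 -2.648 -3.365
endloop
endfacet
facet normal -0.732 -0.313 -0.605
outer loop
vertex -5.092 -2.648 -3.365
vertex -3.8 -4.603 -3.915
vertex -5.248 -3.454 -2.759
endloop
endfacet
facet normal 0.732 0.314 0.605
outer loop
vertex -3.915 -2.882 -1.659
vertex -2.312 -3.226 -3.421
vertex -3.76 -2.077 -2.265
endloop
endfacet
facet normal -0.153 -0.790 0.594
outer loop
vertex -2.468 -4.032 -2.815
vertex -3.915 -2.882 -1.659
vertex -3.8 -4.603 -3.915
endloop
endfacet
facet normal 0.732 0.313 0.605
outer loop
vertex -2.468 -4.032 -2.815
vertex -2.312 -3.226 -3.421
vertex -3.915 -2.882 -1.659
endloop
endfacet
facet normal 0.152 0.790 -0.594
outer loop
vertex -3.76 -2.077 -2.265
vertex -2.312 -3.226 -3.421
vertex -5.092 -2.648 -3.365
endloop
endfacet
facet normal -0.732 -0.314 -0.604
outer loop
vertex -3.645 -3.798 -4.521
vertex -3.8 -4.603 -3.915
vertex -5.092 -2.648 -3.365
endloop
endfacet
facet normal 0.152 0.789 -0.595
outer loop
vertex -5.092 -2.648 -3.365
vertex -2.312 -3.226 -3.421
vertex -3.645 -3.798 -4.521
endloop
endfacet
facet normal 0.664 -0.527 -0.530
outer loop
vertex -3.645 -3.798 -4.521
vertex -2.468 -4.032 -2.815
vertex -3.8 -4.603 -3.915
endloop
endfacet
facet normal 0.664 -0.527 -0.530
outer loop
vertex -2.312 -3.226 -3.421
vertex -2.468 -4.032 -2.815
vertex -3.645 -3.798 -4.521
endloop
endfacet
facet normal 0.506 -0.538 -0.674
outer loop
vertex 1.932 2.987 2.514
vertex 1.512 2.533 2.561
vertex 1.435 2.984 2.143
endloop
endfacet
facet normal 0.319 0.842 -0.434
outer loop
vertex 1.932 2.987 2.514
vertex 1.435 2.984 2.143
vertex 1.168 3.801 3.531
endloop
endfacet
facet normal 0.319 0.842 -0.434
outer loop
vertex 1.168 3.801 3.531
vertex 1.435 2.984 2.143
vertex 0.671 3.798 3.16
endloop
endfacet
facet normal -0.506 0.539 0.673
outer loop
vertex 1.168 3.801 3.531
vertex 0.671 3.798 3.16
vertex 0.748 3.347 3.579
endloop
endfacet
facet normal 0.505 -0.539 -0.674
outer loop
vertex 1.435 2.984 2.143
vertex 1.512 2.533 2.561
vertex 1.015 2.53 2.191
endloop
endfacet
facet normal -0.535 0.417 -0.735
outer loop
vertex 1.435 2.984 2.143
vertex 1.015 2.53 2.191
vertex 0.671 3.798 3.16
endloop
endfacet
facet normal -0.535 0.417 -0.735
outer loop
vertex 0.671 3.798 3.16
vertex 1.015 2.53 2.191
vertex 0.251 3.344 3.208
endloop
endfacet
facet normal -0.506 0.539 0.673
outer loop
vertex 0.671 3.798 3.16
vertex 0.251 3.344 3.208
vertex 0.748 3.347 3.579
endloop
endfacet
facet normal 0.505 -0.539 -0.674
outer loop
vertex 1.015 2.53 2.191
vertex 1.512 2.533 2.561
vertex 1.092 2.079 2.609
endloop
endfacet
facet normal -0.854 -0.425 -0.301
outer loop
vertex 1.015 2.53 2.191
vertex 1.092 2.079 2.609
vertex 0.251 3.344 3.208
endloop
endfacet
facet normal -0.854 -0.425 -0.301
outer loop
vertex 0.251 3.344 3.208
vertex 1.092 2.079 2.609
vertex 0.328 2.893 3.626
endloop
endfacet
facet normal -0.506 0.538 0.674
outer loop
vertex 0.251 3.344 3.208
vertex 0.328 2.893 3.626
vertex 0.748 3.347 3.579
endloop
endfacet
facet normal 0.506 -0.539 -0.673
outer loop
vertex 1.092 2.079 2.609
vertex 1.512 2.533 2.561
vertex 1.589 2.082 2.98
endloop
endfacet
facet normal -0.319 -0.842 0.434
outer loop
vertex 1.092 2.079 2.609
vertex 1.589 2.082 2.98
vertex 0.328 2.893 3.626
endloop
endfacet
facet normal -0.319 -0.842 0.434
outer loop
vertex 0.328 2.893 3.626
vertex 1.589 2.082 2.98
vertex 0.825 2.896 3.997
endloop
endfacet
facet normal -0.506 0.538 0.674
outer loop
vertex 0.328 2.893 3.626
vertex 0.825 2.896 3.997
vertex 0.748 3.347 3.579
endloop
endfacet
facet normal 0.506 -0.539 -0.673
outer loop
vertex 1.589 2.082 2.98
vertex 1.512 2.533 2.561
vertex 2.009 2.536 2.932
endloop
endfacet
facet normal 0.535 -0.417 0.735
outer loop
vertex 1.589 2.082 2.98
vertex 2.009 2.536 2.932
vertex 0.825 2.896 3.997
endloop
endfacet
facet normal 0.535 -0.417 0.735
outer loop
vertex 0.825 2.896 3.997
vertex 2.009 2.536 2.932
vertex 1.245 3.35 3.949
endloop
endfacet
facet normal -0.505 0.539 0.674
outer loop
vertex 0.825 2.896 3.997
vertex 1.245 3.35 3.949
vertex 0.748 3.347 3.579
endloop
endfacet
facet normal 0.506 -0.538 -0.674
outer loop
vertex 2.009 2.536 2.932
vertex 1.512 2.533 2.561
vertex 1.932 2.987 2.514
endloop
endfacet
facet normal 0.854 0.425 0.301
outer loop
vertex 2.009 2.536 2.932
vertex 1.932 2.987 2.514
vertex 1.245 3.35 3.949
endloop
endfacet
facet normal 0.854 0.425 0.301
outer loop
vertex 1.245 3.35 3.949
vertex 1.932 2.987 2.514
vertex 1.168 3.801 3.531
endloop
endfacet
facet normal -0.505 0.539 0.674
outer loop
vertex 1.245 3.35 3.949
vertex 1.168 3.801 3.531
vertex 0.748 3.347 3.579
endloop
endfacet

endsolid


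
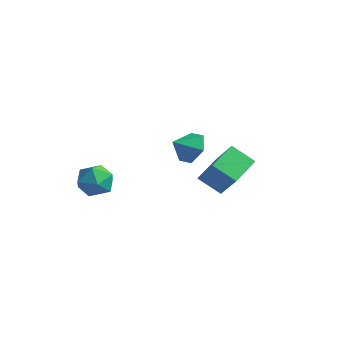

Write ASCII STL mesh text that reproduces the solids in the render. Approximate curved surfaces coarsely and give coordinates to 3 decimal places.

solid 
facet normal -0.783 -0.274 0.559
outer loop
vertex 2.985 -0.709 -0.759
vertex 2.797 0.951 -0.207
vertex 1.74 -0.332 -2.317
endloop
endfacet
facet normal 0.107 -0.943 -0.314
outer loop
vertex 2.883 0.069 -3.133
vertex 2.985 -0.709 -0.759
vertex 1.74 -0.332 -2.317
endloop
endfacet
facet normal -0.783 -0.274 0.559
outer loop
vertex 1.74 -0.332 -2.317
vertex 2.797 0.951 -0.207
vertex 1.552 1.329 -1.765
endloop
endfacet
facet normal -0.613 0.186 -0.768
outer loop
vertex 1.552 1.329 -1.765
vertex 2.883 0.069 -3.133
vertex 1.74 -0.332 -2.317
endloop
endfacet
facet normal 0.613 -0.186 0.768
outer loop
vertex 2.985 -0.709 -0.759
vertex 3.94 1.352 -1.023
vertex 2.797 0.951 -0.207
endloop
endfacet
facet normal 0.106 -0.944 -0.314
outer loop
vertex 4.128 -0.309 -1.575
vertex 2.985 -0.709 -0.759
vertex 2.883 0.069 -3.133
endloop
endfacet
facet normal 0.613 -0.186 0.768
outer loop
vertex 4.128 -0.309 -1.575
vertex 3.94 1.352 -1.023
vertex 2.985 -0.709 -0.759
endloop
endfacet
facet normal -0.107 0.943 0.314
outer loop
vertex 2.797 0.951 -0.207
vertex 3.94 1.352 -1.023
vertex 1.552 1.329 -1.765
endloop
endfacet
facet normal -0.613 0.186 -0.768
outer loop
vertex 2.695 1.729 -2.581
vertex 2.883 0.069 -3.133
vertex 1.552 1.329 -1.765
endloop
endfacet
facet normal -0.106 0.944 0.313
outer loop
vertex 1.552 1.329 -1.765
vertex 3.94 1.352 -1.023
vertex 2.695 1.729 -2.581
endloop
endfacet
facet normal 0.783 0.274 -0.559
outer loop
vertex 2.695 1.729 -2.581
vertex 4.128 -0.309 -1.575
vertex 2.883 0.069 -3.133
endloop
endfacet
facet normal 0.783 0.274 -0.559
outer loop
vertex 3.94 1.352 -1.023
vertex 4.128 -0.309 -1.575
vertex 2.695 1.729 -2.581
endloop
endfacet
facet normal 0.344 0.761 -0.550
outer loop
vertex -0.876 3.216 -1.818
vertex -1.293 2.769 -2.697
vertex -1.877 3.453 -2.116
endloop
endfacet
facet normal -0.276 0.041 0.960
outer loop
vertex -0.876 3.216 -1.818
vertex -1.877 3.453 -2.116
vertex -1.727 1.811 -2.003
endloop
endfacet
facet normal 0.344 0.761 -0.550
outer loop
vertex -1.877 3.453 -2.116
vertex -1.293 2.769 -2.697
vertex -2.293 3.006 -2.994
endloop
endfacet
facet normal -0.892 -0.051 0.449
outer loop
vertex -1.877 3.453 -2.116
vertex -2.293 3.006 -2.994
vertex -1.727 1.811 -2.003
endloop
endfacet
facet normal 0.344 0.761 -0.550
outer loop
vertex -2.293 3.006 -2.994
vertex -1.293 2.769 -2.697
vertex -1.71 2.323 -3.575
endloop
endfacet
facet normal -0.820 -0.542 -0.185
outer loop
vertex -2.293 3.006 -2.994
vertex -1.71 2.323 -3.575
vertex -1.727 1.811 -2.003
endloop
endfacet
facet normal 0.344 0.761 -0.550
outer loop
vertex -1.71 2.323 -3.575
vertex -1.293 2.769 -2.697
vertex -0.71 2.086 -3.277
endloop
endfacet
facet normal -0.131 -0.942 -0.308
outer loop
vertex -1.71 2.323 -3.575
vertex -0.71 2.086 -3.277
vertex -1.727 1.811 -2.003
endloop
endfacet
facet normal 0.344 0.761 -0.551
outer loop
vertex -0.71 2.086 -3.277
vertex -1.293 2.769 -2.697
vertex -0.293 2.533 -2.399
endloop
endfacet
facet normal 0.484 -0.851 0.203
outer loop
vertex -0.71 2.086 -3.277
vertex -0.293 2.533 -2.399
vertex -1.727 1.811 -2.003
endloop
endfacet
facet normal 0.344 0.761 -0.550
outer loop
vertex -0.293 2.533 -2.399
vertex -1.293 2.769 -2.697
vertex -0.876 3.216 -1.818
endloop
endfacet
facet normal 0.412 -0.360 0.837
outer loop
vertex -0.293 2.533 -2.399
vertex -0.876 3.216 -1.818
vertex -1.727 1.811 -2.003
endloop
endfacet
facet normal -0.464 -0.534 0.707
outer loop
vertex -4.085 -2.447 -3.04
vertex -3.438 -3.301 -3.26
vertex -3.137 -2.566 -2.508
endloop
endfacet
facet normal -0.468 0.161 0.869
outer loop
vertex -4.085 -2.447 -3.04
vertex -3.137 -2.566 -2.508
vertex -3.447 -1.577 -2.858
endloop
endfacet
facet normal -0.791 0.510 0.338
outer loop
vertex -4.085 -2.447 -3.04
vertex -3.447 -1.577 -2.858
vertex -3.94 -1.701 -3.826
endloop
endfacet
facet normal -0.988 0.030 -0.153
outer loop
vertex -4.085 -2.447 -3.04
vertex -3.94 -1.701 -3.826
vertex -3.934 -2.766 -4.075
endloop
endfacet
facet normal -0.785 -0.614 0.075
outer loop
vertex -4.085 -2.447 -3.04
vertex -3.934 -2.766 -4.075
vertex -3.438 -3.301 -3.26
endloop
endfacet
facet normal 0.209 0.384 0.899
outer loop
vertex -3.447 -1.577 -2.858
vertex -3.137 -2.566 -2.508
vertex -2.406 -1.894 -2.965
endloop
endfacet
facet normal 0.216 -0.740 0.637
outer loop
vertex -3.137 -2.566 -2.508
vertex -3.438 -3.301 -3.26
vertex -2.4 -2.959 -3.214
endloop
endfacet
facet normal -0.305 -0.871 -0.386
outer loop
vertex -3.438 -3.301 -3.26
vertex -3.934 -2.766 -4.075
vertex -2.893 -3.083 -4.182
endloop
endfacet
facet normal -0.632 0.173 -0.756
outer loop
vertex -3.934 -2.766 -4.075
vertex -3.94 -1.701 -3.826
vertex -3.203 -2.094 -4.532
endloop
endfacet
facet normal -0.314 0.949 0.039
outer loop
vertex -3.94 -1.701 -3.826
vertex -3.447 -1.577 -2.858
vertex -2.902 -1.359 -3.78
endloop
endfacet
facet normal 0.988 -0.030 0.153
outer loop
vertex -2.255 -2.213 -4.0
vertex -2.406 -1.894 -2.965
vertex -2.4 -2.959 -3.214
endloop
endfacet
facet normal 0.791 -0.510 -0.338
outer loop
vertex -2.255 -2.213 -4.0
vertex -2.4 -2.959 -3.214
vertex -2.893 -3.083 -4.182
endloop
endfacet
facet normal 0.468 -0.161 -0.869
outer loop
vertex -2.255 -2.213 -4.0
vertex -2.893 -3.083 -4.182
vertex -3.203 -2.094 -4.532
endloop
endfacet
facet normal 0.464 0.534 -0.707
outer loop
vertex -2.255 -2.213 -4.0
vertex -3.203 -2.094 -4.532
vertex -2.902 -1.359 -3.78
endloop
endfacet
facet normal 0.785 0.614 -0.075
outer loop
vertex -2.255 -2.213 -4.0
vertex -2.902 -1.359 -3.78
vertex -2.406 -1.894 -2.965
endloop
endfacet
facet normal 0.632 -0.173 0.756
outer loop
vertex -2.4 -2.959 -3.214
vertex -2.406 -1.894 -2.965
vertex -3.137 -2.566 -2.508
endloop
endfacet
facet normal 0.314 -0.949 -0.039
outer loop
vertex -2.893 -3.083 -4.182
vertex -2.4 -2.959 -3.214
vertex -3.438 -3.301 -3.26
endloop
endfacet
facet normal -0.209 -0.384 -0.899
outer loop
vertex -3.203 -2.094 -4.532
vertex -2.893 -3.083 -4.182
vertex -3.934 -2.766 -4.075
endloop
endfacet
facet normal -0.216 0.740 -0.637
outer loop
vertex -2.902 -1.359 -3.78
vertex -3.203 -2.094 -4.532
vertex -3.94 -1.701 -3.826
endloop
endfacet
facet normal 0.305 0.871 0.386
outer loop
vertex -2.406 -1.894 -2.965
vertex -2.902 -1.359 -3.78
vertex -3.447 -1.577 -2.858
endloop
endfacet

endsolid


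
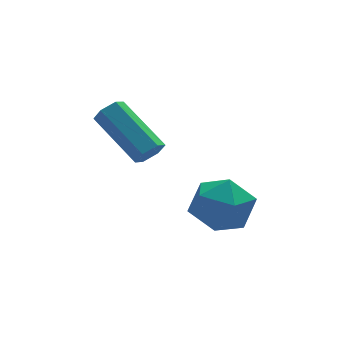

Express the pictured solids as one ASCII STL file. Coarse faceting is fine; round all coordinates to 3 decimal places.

solid 
facet normal -0.577 0.807 -0.129
outer loop
vertex 2.843 2.877 -1.664
vertex 2.005 2.321 -1.395
vertex 2.55 2.827 -0.666
endloop
endfacet
facet normal 0.081 0.994 0.074
outer loop
vertex 2.843 2.877 -1.664
vertex 2.55 2.827 -0.666
vertex 3.559 2.763 -0.916
endloop
endfacet
facet normal 0.542 0.735 -0.407
outer loop
vertex 2.843 2.877 -1.664
vertex 3.559 2.763 -0.916
vertex 3.637 2.217 -1.799
endloop
endfacet
facet normal 0.169 0.388 -0.906
outer loop
vertex 2.843 2.877 -1.664
vertex 3.637 2.217 -1.799
vertex 2.677 1.944 -2.095
endloop
endfacet
facet normal -0.523 0.432 -0.735
outer loop
vertex 2.843 2.877 -1.664
vertex 2.677 1.944 -2.095
vertex 2.005 2.321 -1.395
endloop
endfacet
facet normal 0.217 0.680 0.701
outer loop
vertex 3.559 2.763 -0.916
vertex 2.55 2.827 -0.666
vertex 3.163 2.136 -0.185
endloop
endfacet
facet normal -0.848 0.377 0.373
outer loop
vertex 2.55 2.827 -0.666
vertex 2.005 2.321 -1.395
vertex 2.203 1.863 -0.481
endloop
endfacet
facet normal -0.761 -0.228 -0.608
outer loop
vertex 2.005 2.321 -1.395
vertex 2.677 1.944 -2.095
vertex 2.281 1.317 -1.364
endloop
endfacet
facet normal 0.358 -0.299 -0.885
outer loop
vertex 2.677 1.944 -2.095
vertex 3.637 2.217 -1.799
vertex 3.29 1.253 -1.614
endloop
endfacet
facet normal 0.962 0.262 -0.077
outer loop
vertex 3.637 2.217 -1.799
vertex 3.559 2.763 -0.916
vertex 3.835 1.759 -0.885
endloop
endfacet
facet normal -0.169 -0.388 0.906
outer loop
vertex 2.997 1.203 -0.616
vertex 3.163 2.136 -0.185
vertex 2.203 1.863 -0.481
endloop
endfacet
facet normal -0.542 -0.735 0.407
outer loop
vertex 2.997 1.203 -0.616
vertex 2.203 1.863 -0.481
vertex 2.281 1.317 -1.364
endloop
endfacet
facet normal -0.081 -0.994 -0.074
outer loop
vertex 2.997 1.203 -0.616
vertex 2.281 1.317 -1.364
vertex 3.29 1.253 -1.614
endloop
endfacet
facet normal 0.577 -0.807 0.129
outer loop
vertex 2.997 1.203 -0.616
vertex 3.29 1.253 -1.614
vertex 3.835 1.759 -0.885
endloop
endfacet
facet normal 0.523 -0.432 0.735
outer loop
vertex 2.997 1.203 -0.616
vertex 3.835 1.759 -0.885
vertex 3.163 2.136 -0.185
endloop
endfacet
facet normal -0.358 0.299 0.885
outer loop
vertex 2.203 1.863 -0.481
vertex 3.163 2.136 -0.185
vertex 2.55 2.827 -0.666
endloop
endfacet
facet normal -0.962 -0.262 0.077
outer loop
vertex 2.281 1.317 -1.364
vertex 2.203 1.863 -0.481
vertex 2.005 2.321 -1.395
endloop
endfacet
facet normal -0.217 -0.680 -0.701
outer loop
vertex 3.29 1.253 -1.614
vertex 2.281 1.317 -1.364
vertex 2.677 1.944 -2.095
endloop
endfacet
facet normal 0.848 -0.377 -0.373
outer loop
vertex 3.835 1.759 -0.885
vertex 3.29 1.253 -1.614
vertex 3.637 2.217 -1.799
endloop
endfacet
facet normal 0.761 0.228 0.608
outer loop
vertex 3.163 2.136 -0.185
vertex 3.835 1.759 -0.885
vertex 3.559 2.763 -0.916
endloop
endfacet
facet normal 0.393 -0.764 -0.512
outer loop
vertex 1.44 2.545 1.297
vertex 0.981 2.439 1.103
vertex 1.292 2.762 0.86
endloop
endfacet
facet normal 0.873 0.485 -0.055
outer loop
vertex 1.44 2.545 1.297
vertex 1.292 2.762 0.86
vertex 0.679 4.027 2.291
endloop
endfacet
facet normal 0.872 0.486 -0.056
outer loop
vertex 0.679 4.027 2.291
vertex 1.292 2.762 0.86
vertex 0.53 4.244 1.854
endloop
endfacet
facet normal -0.392 0.764 0.513
outer loop
vertex 0.679 4.027 2.291
vertex 0.53 4.244 1.854
vertex 0.219 3.921 2.097
endloop
endfacet
facet normal 0.392 -0.764 -0.513
outer loop
vertex 1.292 2.762 0.86
vertex 0.981 2.439 1.103
vertex 0.832 2.656 0.666
endloop
endfacet
facet normal 0.184 0.611 -0.770
outer loop
vertex 1.292 2.762 0.86
vertex 0.832 2.656 0.666
vertex 0.53 4.244 1.854
endloop
endfacet
facet normal 0.184 0.611 -0.770
outer loop
vertex 0.53 4.244 1.854
vertex 0.832 2.656 0.666
vertex 0.071 4.138 1.66
endloop
endfacet
facet normal -0.393 0.764 0.512
outer loop
vertex 0.53 4.244 1.854
vertex 0.071 4.138 1.66
vertex 0.219 3.921 2.097
endloop
endfacet
facet normal 0.392 -0.764 -0.513
outer loop
vertex 0.832 2.656 0.666
vertex 0.981 2.439 1.103
vertex 0.521 2.333 0.909
endloop
endfacet
facet normal -0.688 0.126 -0.714
outer loop
vertex 0.832 2.656 0.666
vertex 0.521 2.333 0.909
vertex 0.071 4.138 1.66
endloop
endfacet
facet normal -0.688 0.126 -0.714
outer loop
vertex 0.071 4.138 1.66
vertex 0.521 2.333 0.909
vertex -0.24 3.815 1.903
endloop
endfacet
facet normal -0.393 0.764 0.512
outer loop
vertex 0.071 4.138 1.66
vertex -0.24 3.815 1.903
vertex 0.219 3.921 2.097
endloop
endfacet
facet normal 0.392 -0.764 -0.513
outer loop
vertex 0.521 2.333 0.909
vertex 0.981 2.439 1.103
vertex 0.67 2.116 1.346
endloop
endfacet
facet normal -0.872 -0.486 0.056
outer loop
vertex 0.521 2.333 0.909
vertex 0.67 2.116 1.346
vertex -0.24 3.815 1.903
endloop
endfacet
facet normal -0.873 -0.485 0.055
outer loop
vertex -0.24 3.815 1.903
vertex 0.67 2.116 1.346
vertex -0.092 3.598 2.34
endloop
endfacet
facet normal -0.393 0.764 0.512
outer loop
vertex -0.24 3.815 1.903
vertex -0.092 3.598 2.34
vertex 0.219 3.921 2.097
endloop
endfacet
facet normal 0.393 -0.764 -0.512
outer loop
vertex 0.67 2.116 1.346
vertex 0.981 2.439 1.103
vertex 1.129 2.222 1.54
endloop
endfacet
facet normal -0.184 -0.611 0.770
outer loop
vertex 0.67 2.116 1.346
vertex 1.129 2.222 1.54
vertex -0.092 3.598 2.34
endloop
endfacet
facet normal -0.184 -0.611 0.770
outer loop
vertex -0.092 3.598 2.34
vertex 1.129 2.222 1.54
vertex 0.368 3.704 2.534
endloop
endfacet
facet normal -0.392 0.764 0.513
outer loop
vertex -0.092 3.598 2.34
vertex 0.368 3.704 2.534
vertex 0.219 3.921 2.097
endloop
endfacet
facet normal 0.393 -0.764 -0.512
outer loop
vertex 1.129 2.222 1.54
vertex 0.981 2.439 1.103
vertex 1.44 2.545 1.297
endloop
endfacet
facet normal 0.688 -0.126 0.714
outer loop
vertex 1.129 2.222 1.54
vertex 1.44 2.545 1.297
vertex 0.368 3.704 2.534
endloop
endfacet
facet normal 0.688 -0.126 0.714
outer loop
vertex 0.368 3.704 2.534
vertex 1.44 2.545 1.297
vertex 0.679 4.027 2.291
endloop
endfacet
facet normal -0.392 0.764 0.513
outer loop
vertex 0.368 3.704 2.534
vertex 0.679 4.027 2.291
vertex 0.219 3.921 2.097
endloop
endfacet

endsolid


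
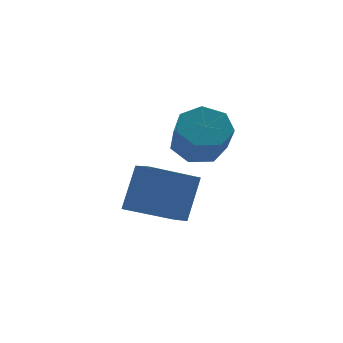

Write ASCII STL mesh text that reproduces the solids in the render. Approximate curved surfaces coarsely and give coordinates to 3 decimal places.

solid 
facet normal -0.907 -0.183 0.380
outer loop
vertex -0.221 0.458 -1.658
vertex -0.578 1.519 -1.999
vertex -0.823 -0.328 -3.475
endloop
endfacet
facet normal 0.306 -0.907 0.291
outer loop
vertex 1.098 0.061 -4.281
vertex -0.221 0.458 -1.658
vertex -0.823 -0.328 -3.475
endloop
endfacet
facet normal -0.906 -0.184 0.380
outer loop
vertex -0.823 -0.328 -3.475
vertex -0.578 1.519 -1.999
vertex -1.181 0.732 -3.816
endloop
endfacet
facet normal -0.291 -0.381 -0.878
outer loop
vertex -1.181 0.732 -3.816
vertex 1.098 0.061 -4.281
vertex -0.823 -0.328 -3.475
endloop
endfacet
facet normal 0.291 0.380 0.878
outer loop
vertex -0.221 0.458 -1.658
vertex 1.343 1.908 -2.805
vertex -0.578 1.519 -1.999
endloop
endfacet
facet normal 0.306 -0.906 0.291
outer loop
vertex 1.701 0.848 -2.464
vertex -0.221 0.458 -1.658
vertex 1.098 0.061 -4.281
endloop
endfacet
facet normal 0.291 0.381 0.878
outer loop
vertex 1.701 0.848 -2.464
vertex 1.343 1.908 -2.805
vertex -0.221 0.458 -1.658
endloop
endfacet
facet normal -0.306 0.907 -0.291
outer loop
vertex -0.578 1.519 -1.999
vertex 1.343 1.908 -2.805
vertex -1.181 0.732 -3.816
endloop
endfacet
facet normal -0.291 -0.380 -0.878
outer loop
vertex 0.741 1.122 -4.622
vertex 1.098 0.061 -4.281
vertex -1.181 0.732 -3.816
endloop
endfacet
facet normal -0.306 0.907 -0.291
outer loop
vertex -1.181 0.732 -3.816
vertex 1.343 1.908 -2.805
vertex 0.741 1.122 -4.622
endloop
endfacet
facet normal 0.907 0.183 -0.380
outer loop
vertex 0.741 1.122 -4.622
vertex 1.701 0.848 -2.464
vertex 1.098 0.061 -4.281
endloop
endfacet
facet normal 0.907 0.184 -0.380
outer loop
vertex 1.343 1.908 -2.805
vertex 1.701 0.848 -2.464
vertex 0.741 1.122 -4.622
endloop
endfacet
facet normal -0.040 0.677 -0.735
outer loop
vertex 1.988 -0.299 -1.238
vertex 1.537 0.386 -0.582
vertex 2.559 0.238 -0.774
endloop
endfacet
facet normal 0.778 -0.440 -0.448
outer loop
vertex 1.988 -0.299 -1.238
vertex 2.559 0.238 -0.774
vertex 2.053 -1.41 -0.034
endloop
endfacet
facet normal 0.778 -0.440 -0.449
outer loop
vertex 2.053 -1.41 -0.034
vertex 2.559 0.238 -0.774
vertex 2.624 -0.874 0.43
endloop
endfacet
facet normal 0.040 -0.678 0.734
outer loop
vertex 2.053 -1.41 -0.034
vertex 2.624 -0.874 0.43
vertex 1.603 -0.726 0.622
endloop
endfacet
facet normal -0.040 0.678 -0.734
outer loop
vertex 2.559 0.238 -0.774
vertex 1.537 0.386 -0.582
vertex 2.361 0.886 -0.165
endloop
endfacet
facet normal 0.975 0.186 0.119
outer loop
vertex 2.559 0.238 -0.774
vertex 2.361 0.886 -0.165
vertex 2.624 -0.874 0.43
endloop
endfacet
facet normal 0.975 0.186 0.119
outer loop
vertex 2.624 -0.874 0.43
vertex 2.361 0.886 -0.165
vertex 2.426 -0.225 1.039
endloop
endfacet
facet normal 0.040 -0.677 0.735
outer loop
vertex 2.624 -0.874 0.43
vertex 2.426 -0.225 1.039
vertex 1.603 -0.726 0.622
endloop
endfacet
facet normal -0.040 0.678 -0.734
outer loop
vertex 2.361 0.886 -0.165
vertex 1.537 0.386 -0.582
vertex 1.543 1.157 0.13
endloop
endfacet
facet normal 0.438 0.672 0.597
outer loop
vertex 2.361 0.886 -0.165
vertex 1.543 1.157 0.13
vertex 2.426 -0.225 1.039
endloop
endfacet
facet normal 0.438 0.672 0.597
outer loop
vertex 2.426 -0.225 1.039
vertex 1.543 1.157 0.13
vertex 1.608 0.046 1.334
endloop
endfacet
facet normal 0.040 -0.678 0.734
outer loop
vertex 2.426 -0.225 1.039
vertex 1.608 0.046 1.334
vertex 1.603 -0.726 0.622
endloop
endfacet
facet normal -0.039 0.678 -0.734
outer loop
vertex 1.543 1.157 0.13
vertex 1.537 0.386 -0.582
vertex 0.72 0.848 -0.112
endloop
endfacet
facet normal -0.429 0.652 0.625
outer loop
vertex 1.543 1.157 0.13
vertex 0.72 0.848 -0.112
vertex 1.608 0.046 1.334
endloop
endfacet
facet normal -0.429 0.652 0.625
outer loop
vertex 1.608 0.046 1.334
vertex 0.72 0.848 -0.112
vertex 0.786 -0.263 1.093
endloop
endfacet
facet normal 0.039 -0.678 0.734
outer loop
vertex 1.608 0.046 1.334
vertex 0.786 -0.263 1.093
vertex 1.603 -0.726 0.622
endloop
endfacet
facet normal -0.040 0.677 -0.735
outer loop
vertex 0.72 0.848 -0.112
vertex 1.537 0.386 -0.582
vertex 0.513 0.19 -0.707
endloop
endfacet
facet normal -0.973 0.141 0.183
outer loop
vertex 0.72 0.848 -0.112
vertex 0.513 0.19 -0.707
vertex 0.786 -0.263 1.093
endloop
endfacet
facet normal -0.973 0.140 0.183
outer loop
vertex 0.786 -0.263 1.093
vertex 0.513 0.19 -0.707
vertex 0.579 -0.921 0.497
endloop
endfacet
facet normal 0.039 -0.678 0.734
outer loop
vertex 0.786 -0.263 1.093
vertex 0.579 -0.921 0.497
vertex 1.603 -0.726 0.622
endloop
endfacet
facet normal -0.040 0.678 -0.734
outer loop
vertex 0.513 0.19 -0.707
vertex 1.537 0.386 -0.582
vertex 1.077 -0.32 -1.209
endloop
endfacet
facet normal -0.784 -0.477 -0.397
outer loop
vertex 0.513 0.19 -0.707
vertex 1.077 -0.32 -1.209
vertex 0.579 -0.921 0.497
endloop
endfacet
facet normal -0.784 -0.477 -0.397
outer loop
vertex 0.579 -0.921 0.497
vertex 1.077 -0.32 -1.209
vertex 1.143 -1.432 -0.004
endloop
endfacet
facet normal 0.039 -0.677 0.735
outer loop
vertex 0.579 -0.921 0.497
vertex 1.143 -1.432 -0.004
vertex 1.603 -0.726 0.622
endloop
endfacet
facet normal -0.039 0.678 -0.734
outer loop
vertex 1.077 -0.32 -1.209
vertex 1.537 0.386 -0.582
vertex 1.988 -0.299 -1.238
endloop
endfacet
facet normal -0.005 -0.735 -0.678
outer loop
vertex 1.077 -0.32 -1.209
vertex 1.988 -0.299 -1.238
vertex 1.143 -1.432 -0.004
endloop
endfacet
facet normal -0.005 -0.735 -0.678
outer loop
vertex 1.143 -1.432 -0.004
vertex 1.988 -0.299 -1.238
vertex 2.053 -1.41 -0.034
endloop
endfacet
facet normal 0.041 -0.678 0.734
outer loop
vertex 1.143 -1.432 -0.004
vertex 2.053 -1.41 -0.034
vertex 1.603 -0.726 0.622
endloop
endfacet

endsolid


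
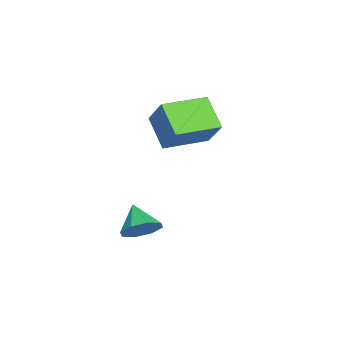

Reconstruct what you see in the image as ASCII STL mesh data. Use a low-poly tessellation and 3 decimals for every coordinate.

solid 
facet normal 0.677 0.415 -0.607
outer loop
vertex 1.53 2.385 -2.854
vertex 1.088 2.019 -3.597
vertex 1.025 2.824 -3.117
endloop
endfacet
facet normal -0.162 0.363 0.918
outer loop
vertex 1.53 2.385 -2.854
vertex 1.025 2.824 -3.117
vertex 0.112 1.421 -2.723
endloop
endfacet
facet normal 0.677 0.415 -0.607
outer loop
vertex 1.025 2.824 -3.117
vertex 1.088 2.019 -3.597
vertex 0.556 2.792 -3.662
endloop
endfacet
facet normal -0.642 0.564 0.519
outer loop
vertex 1.025 2.824 -3.117
vertex 0.556 2.792 -3.662
vertex 0.112 1.421 -2.723
endloop
endfacet
facet normal 0.677 0.415 -0.608
outer loop
vertex 0.556 2.792 -3.662
vertex 1.088 2.019 -3.597
vertex 0.399 2.306 -4.169
endloop
endfacet
facet normal -0.951 0.308 -0.000
outer loop
vertex 0.556 2.792 -3.662
vertex 0.399 2.306 -4.169
vertex 0.112 1.421 -2.723
endloop
endfacet
facet normal 0.677 0.415 -0.607
outer loop
vertex 0.399 2.306 -4.169
vertex 1.088 2.019 -3.597
vertex 0.645 1.653 -4.341
endloop
endfacet
facet normal -0.907 -0.254 -0.335
outer loop
vertex 0.399 2.306 -4.169
vertex 0.645 1.653 -4.341
vertex 0.112 1.421 -2.723
endloop
endfacet
facet normal 0.678 0.415 -0.607
outer loop
vertex 0.645 1.653 -4.341
vertex 1.088 2.019 -3.597
vertex 1.15 1.213 -4.078
endloop
endfacet
facet normal -0.538 -0.791 -0.291
outer loop
vertex 0.645 1.653 -4.341
vertex 1.15 1.213 -4.078
vertex 0.112 1.421 -2.723
endloop
endfacet
facet normal 0.677 0.415 -0.608
outer loop
vertex 1.15 1.213 -4.078
vertex 1.088 2.019 -3.597
vertex 1.619 1.246 -3.533
endloop
endfacet
facet normal -0.057 -0.992 0.109
outer loop
vertex 1.15 1.213 -4.078
vertex 1.619 1.246 -3.533
vertex 0.112 1.421 -2.723
endloop
endfacet
facet normal 0.678 0.415 -0.607
outer loop
vertex 1.619 1.246 -3.533
vertex 1.088 2.019 -3.597
vertex 1.776 1.731 -3.026
endloop
endfacet
facet normal 0.252 -0.737 0.627
outer loop
vertex 1.619 1.246 -3.533
vertex 1.776 1.731 -3.026
vertex 0.112 1.421 -2.723
endloop
endfacet
facet normal 0.678 0.415 -0.607
outer loop
vertex 1.776 1.731 -3.026
vertex 1.088 2.019 -3.597
vertex 1.53 2.385 -2.854
endloop
endfacet
facet normal 0.208 -0.175 0.962
outer loop
vertex 1.776 1.731 -3.026
vertex 1.53 2.385 -2.854
vertex 0.112 1.421 -2.723
endloop
endfacet
facet normal -0.628 0.777 -0.029
outer loop
vertex -4.397 3.661 1.614
vertex -3.286 4.515 0.451
vertex -5.256 2.915 0.245
endloop
endfacet
facet normal -0.610 -0.469 0.638
outer loop
vertex -3.874 1.205 0.309
vertex -4.397 3.661 1.614
vertex -5.256 2.915 0.245
endloop
endfacet
facet normal -0.628 0.777 -0.029
outer loop
vertex -5.256 2.915 0.245
vertex -3.286 4.515 0.451
vertex -4.146 3.769 -0.917
endloop
endfacet
facet normal -0.483 -0.419 -0.769
outer loop
vertex -4.146 3.769 -0.917
vertex -3.874 1.205 0.309
vertex -5.256 2.915 0.245
endloop
endfacet
facet normal 0.483 0.419 0.769
outer loop
vertex -4.397 3.661 1.614
vertex -1.904 2.805 0.515
vertex -3.286 4.515 0.451
endloop
endfacet
facet normal -0.609 -0.469 0.639
outer loop
vertex -3.014 1.951 1.677
vertex -4.397 3.661 1.614
vertex -3.874 1.205 0.309
endloop
endfacet
facet normal 0.483 0.419 0.769
outer loop
vertex -3.014 1.951 1.677
vertex -1.904 2.805 0.515
vertex -4.397 3.661 1.614
endloop
endfacet
facet normal 0.610 0.469 -0.639
outer loop
vertex -3.286 4.515 0.451
vertex -1.904 2.805 0.515
vertex -4.146 3.769 -0.917
endloop
endfacet
facet normal -0.483 -0.419 -0.769
outer loop
vertex -2.763 2.059 -0.854
vertex -3.874 1.205 0.309
vertex -4.146 3.769 -0.917
endloop
endfacet
facet normal 0.610 0.470 -0.638
outer loop
vertex -4.146 3.769 -0.917
vertex -1.904 2.805 0.515
vertex -2.763 2.059 -0.854
endloop
endfacet
facet normal 0.628 -0.778 0.029
outer loop
vertex -2.763 2.059 -0.854
vertex -3.014 1.951 1.677
vertex -3.874 1.205 0.309
endloop
endfacet
facet normal 0.629 -0.777 0.029
outer loop
vertex -1.904 2.805 0.515
vertex -3.014 1.951 1.677
vertex -2.763 2.059 -0.854
endloop
endfacet

endsolid


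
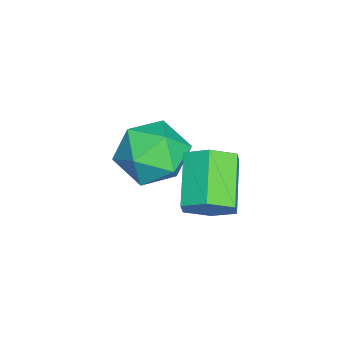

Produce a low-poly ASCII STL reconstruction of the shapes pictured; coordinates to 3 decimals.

solid 
facet normal 0.828 0.156 -0.539
outer loop
vertex 0.887 3.366 -0.521
vertex 0.44 3.326 -1.219
vertex 0.55 4.055 -0.839
endloop
endfacet
facet normal 0.388 0.536 0.750
outer loop
vertex 0.887 3.366 -0.521
vertex 0.55 4.055 -0.839
vertex -0.553 3.095 0.417
endloop
endfacet
facet normal 0.388 0.536 0.750
outer loop
vertex -0.553 3.095 0.417
vertex 0.55 4.055 -0.839
vertex -0.89 3.784 0.099
endloop
endfacet
facet normal -0.828 -0.156 0.539
outer loop
vertex -0.553 3.095 0.417
vertex -0.89 3.784 0.099
vertex -1.0 3.054 -0.281
endloop
endfacet
facet normal 0.828 0.156 -0.539
outer loop
vertex 0.55 4.055 -0.839
vertex 0.44 3.326 -1.219
vertex 0.103 4.014 -1.537
endloop
endfacet
facet normal -0.158 0.987 0.043
outer loop
vertex 0.55 4.055 -0.839
vertex 0.103 4.014 -1.537
vertex -0.89 3.784 0.099
endloop
endfacet
facet normal -0.158 0.987 0.043
outer loop
vertex -0.89 3.784 0.099
vertex 0.103 4.014 -1.537
vertex -1.337 3.743 -0.599
endloop
endfacet
facet normal -0.828 -0.156 0.539
outer loop
vertex -0.89 3.784 0.099
vertex -1.337 3.743 -0.599
vertex -1.0 3.054 -0.281
endloop
endfacet
facet normal 0.828 0.156 -0.539
outer loop
vertex 0.103 4.014 -1.537
vertex 0.44 3.326 -1.219
vertex -0.007 3.285 -1.917
endloop
endfacet
facet normal -0.545 0.451 -0.707
outer loop
vertex 0.103 4.014 -1.537
vertex -0.007 3.285 -1.917
vertex -1.337 3.743 -0.599
endloop
endfacet
facet normal -0.545 0.451 -0.707
outer loop
vertex -1.337 3.743 -0.599
vertex -0.007 3.285 -1.917
vertex -1.447 3.014 -0.979
endloop
endfacet
facet normal -0.828 -0.156 0.539
outer loop
vertex -1.337 3.743 -0.599
vertex -1.447 3.014 -0.979
vertex -1.0 3.054 -0.281
endloop
endfacet
facet normal 0.828 0.156 -0.539
outer loop
vertex -0.007 3.285 -1.917
vertex 0.44 3.326 -1.219
vertex 0.33 2.596 -1.599
endloop
endfacet
facet normal -0.388 -0.536 -0.750
outer loop
vertex -0.007 3.285 -1.917
vertex 0.33 2.596 -1.599
vertex -1.447 3.014 -0.979
endloop
endfacet
facet normal -0.388 -0.536 -0.750
outer loop
vertex -1.447 3.014 -0.979
vertex 0.33 2.596 -1.599
vertex -1.11 2.325 -0.661
endloop
endfacet
facet normal -0.828 -0.156 0.539
outer loop
vertex -1.447 3.014 -0.979
vertex -1.11 2.325 -0.661
vertex -1.0 3.054 -0.281
endloop
endfacet
facet normal 0.828 0.156 -0.539
outer loop
vertex 0.33 2.596 -1.599
vertex 0.44 3.326 -1.219
vertex 0.777 2.637 -0.901
endloop
endfacet
facet normal 0.158 -0.987 -0.043
outer loop
vertex 0.33 2.596 -1.599
vertex 0.777 2.637 -0.901
vertex -1.11 2.325 -0.661
endloop
endfacet
facet normal 0.158 -0.987 -0.043
outer loop
vertex -1.11 2.325 -0.661
vertex 0.777 2.637 -0.901
vertex -0.663 2.366 0.037
endloop
endfacet
facet normal -0.828 -0.156 0.539
outer loop
vertex -1.11 2.325 -0.661
vertex -0.663 2.366 0.037
vertex -1.0 3.054 -0.281
endloop
endfacet
facet normal 0.828 0.156 -0.539
outer loop
vertex 0.777 2.637 -0.901
vertex 0.44 3.326 -1.219
vertex 0.887 3.366 -0.521
endloop
endfacet
facet normal 0.545 -0.451 0.707
outer loop
vertex 0.777 2.637 -0.901
vertex 0.887 3.366 -0.521
vertex -0.663 2.366 0.037
endloop
endfacet
facet normal 0.545 -0.451 0.707
outer loop
vertex -0.663 2.366 0.037
vertex 0.887 3.366 -0.521
vertex -0.553 3.095 0.417
endloop
endfacet
facet normal -0.828 -0.156 0.539
outer loop
vertex -0.663 2.366 0.037
vertex -0.553 3.095 0.417
vertex -1.0 3.054 -0.281
endloop
endfacet
facet normal -0.247 -0.057 0.967
outer loop
vertex -2.473 1.409 -1.07
vertex -3.587 1.053 -1.376
vertex -2.717 0.232 -1.202
endloop
endfacet
facet normal 0.448 -0.191 0.873
outer loop
vertex -2.473 1.409 -1.07
vertex -2.717 0.232 -1.202
vertex -1.683 0.687 -1.633
endloop
endfacet
facet normal 0.741 0.377 0.556
outer loop
vertex -2.473 1.409 -1.07
vertex -1.683 0.687 -1.633
vertex -1.914 1.789 -2.073
endloop
endfacet
facet normal 0.227 0.862 0.453
outer loop
vertex -2.473 1.409 -1.07
vertex -1.914 1.789 -2.073
vertex -3.091 2.015 -1.914
endloop
endfacet
facet normal -0.384 0.594 0.707
outer loop
vertex -2.473 1.409 -1.07
vertex -3.091 2.015 -1.914
vertex -3.587 1.053 -1.376
endloop
endfacet
facet normal 0.508 -0.746 0.430
outer loop
vertex -1.683 0.687 -1.633
vertex -2.717 0.232 -1.202
vertex -2.309 -0.115 -2.286
endloop
endfacet
facet normal -0.617 -0.530 0.582
outer loop
vertex -2.717 0.232 -1.202
vertex -3.587 1.053 -1.376
vertex -3.486 0.111 -2.127
endloop
endfacet
facet normal -0.837 0.522 0.162
outer loop
vertex -3.587 1.053 -1.376
vertex -3.091 2.015 -1.914
vertex -3.717 1.213 -2.567
endloop
endfacet
facet normal 0.150 0.957 -0.250
outer loop
vertex -3.091 2.015 -1.914
vertex -1.914 1.789 -2.073
vertex -2.683 1.668 -2.998
endloop
endfacet
facet normal 0.981 0.172 -0.084
outer loop
vertex -1.914 1.789 -2.073
vertex -1.683 0.687 -1.633
vertex -1.813 0.847 -2.824
endloop
endfacet
facet normal -0.227 -0.862 -0.453
outer loop
vertex -2.927 0.491 -3.13
vertex -2.309 -0.115 -2.286
vertex -3.486 0.111 -2.127
endloop
endfacet
facet normal -0.741 -0.377 -0.556
outer loop
vertex -2.927 0.491 -3.13
vertex -3.486 0.111 -2.127
vertex -3.717 1.213 -2.567
endloop
endfacet
facet normal -0.448 0.191 -0.873
outer loop
vertex -2.927 0.491 -3.13
vertex -3.717 1.213 -2.567
vertex -2.683 1.668 -2.998
endloop
endfacet
facet normal 0.247 0.057 -0.967
outer loop
vertex -2.927 0.491 -3.13
vertex -2.683 1.668 -2.998
vertex -1.813 0.847 -2.824
endloop
endfacet
facet normal 0.384 -0.594 -0.707
outer loop
vertex -2.927 0.491 -3.13
vertex -1.813 0.847 -2.824
vertex -2.309 -0.115 -2.286
endloop
endfacet
facet normal -0.150 -0.957 0.250
outer loop
vertex -3.486 0.111 -2.127
vertex -2.309 -0.115 -2.286
vertex -2.717 0.232 -1.202
endloop
endfacet
facet normal -0.981 -0.172 0.084
outer loop
vertex -3.717 1.213 -2.567
vertex -3.486 0.111 -2.127
vertex -3.587 1.053 -1.376
endloop
endfacet
facet normal -0.508 0.746 -0.430
outer loop
vertex -2.683 1.668 -2.998
vertex -3.717 1.213 -2.567
vertex -3.091 2.015 -1.914
endloop
endfacet
facet normal 0.617 0.530 -0.582
outer loop
vertex -1.813 0.847 -2.824
vertex -2.683 1.668 -2.998
vertex -1.914 1.789 -2.073
endloop
endfacet
facet normal 0.837 -0.522 -0.162
outer loop
vertex -2.309 -0.115 -2.286
vertex -1.813 0.847 -2.824
vertex -1.683 0.687 -1.633
endloop
endfacet

endsolid
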